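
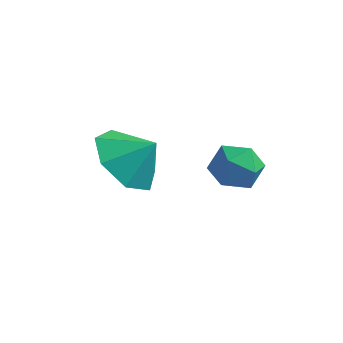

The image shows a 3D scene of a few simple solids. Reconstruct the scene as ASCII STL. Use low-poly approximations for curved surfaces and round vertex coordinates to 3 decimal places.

solid 
facet normal -0.685 -0.245 -0.686
outer loop
vertex -3.121 0.354 -3.332
vertex -3.56 -0.328 -2.65
vertex -3.782 0.698 -2.794
endloop
endfacet
facet normal 0.545 0.826 0.142
outer loop
vertex -3.121 0.354 -3.332
vertex -3.782 0.698 -2.794
vertex -2.84 -0.072 -1.93
endloop
endfacet
facet normal -0.686 -0.245 -0.686
outer loop
vertex -3.782 0.698 -2.794
vertex -3.56 -0.328 -2.65
vertex -4.276 0.269 -2.147
endloop
endfacet
facet normal 0.098 0.793 0.601
outer loop
vertex -3.782 0.698 -2.794
vertex -4.276 0.269 -2.147
vertex -2.84 -0.072 -1.93
endloop
endfacet
facet normal -0.685 -0.244 -0.686
outer loop
vertex -4.276 0.269 -2.147
vertex -3.56 -0.328 -2.65
vertex -4.231 -0.61 -1.879
endloop
endfacet
facet normal -0.076 0.287 0.955
outer loop
vertex -4.276 0.269 -2.147
vertex -4.231 -0.61 -1.879
vertex -2.84 -0.072 -1.93
endloop
endfacet
facet normal -0.685 -0.244 -0.686
outer loop
vertex -4.231 -0.61 -1.879
vertex -3.56 -0.328 -2.65
vertex -3.68 -1.277 -2.192
endloop
endfacet
facet normal 0.155 -0.312 0.937
outer loop
vertex -4.231 -0.61 -1.879
vertex -3.68 -1.277 -2.192
vertex -2.84 -0.072 -1.93
endloop
endfacet
facet normal -0.686 -0.244 -0.686
outer loop
vertex -3.68 -1.277 -2.192
vertex -3.56 -0.328 -2.65
vertex -3.039 -1.23 -2.85
endloop
endfacet
facet normal 0.617 -0.552 0.561
outer loop
vertex -3.68 -1.277 -2.192
vertex -3.039 -1.23 -2.85
vertex -2.84 -0.072 -1.93
endloop
endfacet
facet normal -0.686 -0.244 -0.686
outer loop
vertex -3.039 -1.23 -2.85
vertex -3.56 -0.328 -2.65
vertex -2.79 -0.504 -3.357
endloop
endfacet
facet normal 0.961 -0.253 0.110
outer loop
vertex -3.039 -1.23 -2.85
vertex -2.79 -0.504 -3.357
vertex -2.84 -0.072 -1.93
endloop
endfacet
facet normal -0.686 -0.244 -0.686
outer loop
vertex -2.79 -0.504 -3.357
vertex -3.56 -0.328 -2.65
vertex -3.121 0.354 -3.332
endloop
endfacet
facet normal 0.929 0.361 -0.077
outer loop
vertex -2.79 -0.504 -3.357
vertex -3.121 0.354 -3.332
vertex -2.84 -0.072 -1.93
endloop
endfacet
facet normal -0.709 0.633 0.311
outer loop
vertex -1.014 0.999 -2.208
vertex -1.532 0.591 -2.558
vertex -1.355 0.441 -1.848
endloop
endfacet
facet normal -0.170 0.605 0.778
outer loop
vertex -1.014 0.999 -2.208
vertex -1.355 0.441 -1.848
vertex -0.62 0.543 -1.767
endloop
endfacet
facet normal 0.427 0.792 0.437
outer loop
vertex -1.014 0.999 -2.208
vertex -0.62 0.543 -1.767
vertex -0.342 0.757 -2.427
endloop
endfacet
facet normal 0.258 0.935 -0.241
outer loop
vertex -1.014 0.999 -2.208
vertex -0.342 0.757 -2.427
vertex -0.906 0.787 -2.915
endloop
endfacet
facet normal -0.444 0.837 -0.319
outer loop
vertex -1.014 0.999 -2.208
vertex -0.906 0.787 -2.915
vertex -1.532 0.591 -2.558
endloop
endfacet
facet normal -0.099 -0.073 0.992
outer loop
vertex -0.62 0.543 -1.767
vertex -1.355 0.441 -1.848
vertex -0.894 -0.147 -1.845
endloop
endfacet
facet normal -0.971 -0.026 0.237
outer loop
vertex -1.355 0.441 -1.848
vertex -1.532 0.591 -2.558
vertex -1.458 -0.117 -2.333
endloop
endfacet
facet normal -0.542 0.304 -0.784
outer loop
vertex -1.532 0.591 -2.558
vertex -0.906 0.787 -2.915
vertex -1.18 0.097 -2.993
endloop
endfacet
facet normal 0.594 0.462 -0.658
outer loop
vertex -0.906 0.787 -2.915
vertex -0.342 0.757 -2.427
vertex -0.445 0.199 -2.912
endloop
endfacet
facet normal 0.868 0.231 0.440
outer loop
vertex -0.342 0.757 -2.427
vertex -0.62 0.543 -1.767
vertex -0.268 0.049 -2.202
endloop
endfacet
facet normal -0.258 -0.935 0.241
outer loop
vertex -0.786 -0.359 -2.552
vertex -0.894 -0.147 -1.845
vertex -1.458 -0.117 -2.333
endloop
endfacet
facet normal -0.427 -0.792 -0.437
outer loop
vertex -0.786 -0.359 -2.552
vertex -1.458 -0.117 -2.333
vertex -1.18 0.097 -2.993
endloop
endfacet
facet normal 0.170 -0.605 -0.778
outer loop
vertex -0.786 -0.359 -2.552
vertex -1.18 0.097 -2.993
vertex -0.445 0.199 -2.912
endloop
endfacet
facet normal 0.709 -0.633 -0.311
outer loop
vertex -0.786 -0.359 -2.552
vertex -0.445 0.199 -2.912
vertex -0.268 0.049 -2.202
endloop
endfacet
facet normal 0.444 -0.837 0.319
outer loop
vertex -0.786 -0.359 -2.552
vertex -0.268 0.049 -2.202
vertex -0.894 -0.147 -1.845
endloop
endfacet
facet normal -0.594 -0.462 0.658
outer loop
vertex -1.458 -0.117 -2.333
vertex -0.894 -0.147 -1.845
vertex -1.355 0.441 -1.848
endloop
endfacet
facet normal -0.868 -0.231 -0.440
outer loop
vertex -1.18 0.097 -2.993
vertex -1.458 -0.117 -2.333
vertex -1.532 0.591 -2.558
endloop
endfacet
facet normal 0.099 0.073 -0.992
outer loop
vertex -0.445 0.199 -2.912
vertex -1.18 0.097 -2.993
vertex -0.906 0.787 -2.915
endloop
endfacet
facet normal 0.971 0.026 -0.237
outer loop
vertex -0.268 0.049 -2.202
vertex -0.445 0.199 -2.912
vertex -0.342 0.757 -2.427
endloop
endfacet
facet normal 0.542 -0.304 0.784
outer loop
vertex -0.894 -0.147 -1.845
vertex -0.268 0.049 -2.202
vertex -0.62 0.543 -1.767
endloop
endfacet

endsolid


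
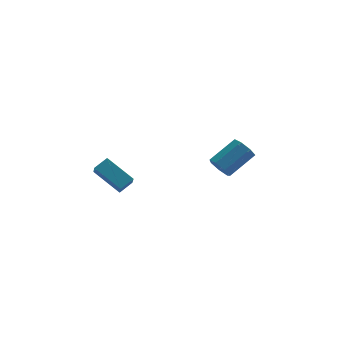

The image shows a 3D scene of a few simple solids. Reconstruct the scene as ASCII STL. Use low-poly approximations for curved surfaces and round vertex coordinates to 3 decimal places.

solid 
facet normal -0.768 -0.457 -0.449
outer loop
vertex -3.316 0.422 -2.174
vertex -4.571 1.53 -1.157
vertex -3.298 1.135 -2.93
endloop
endfacet
facet normal 0.641 -0.566 -0.518
outer loop
vertex -2.569 1.57 -2.503
vertex -3.316 0.422 -2.174
vertex -3.298 1.135 -2.93
endloop
endfacet
facet normal -0.768 -0.457 -0.449
outer loop
vertex -3.298 1.135 -2.93
vertex -4.571 1.53 -1.157
vertex -4.554 2.244 -1.913
endloop
endfacet
facet normal 0.017 0.686 -0.727
outer loop
vertex -4.554 2.244 -1.913
vertex -2.569 1.57 -2.503
vertex -3.298 1.135 -2.93
endloop
endfacet
facet normal -0.017 -0.686 0.727
outer loop
vertex -3.316 0.422 -2.174
vertex -3.842 1.965 -0.73
vertex -4.571 1.53 -1.157
endloop
endfacet
facet normal 0.640 -0.566 -0.520
outer loop
vertex -2.586 0.856 -1.747
vertex -3.316 0.422 -2.174
vertex -2.569 1.57 -2.503
endloop
endfacet
facet normal -0.017 -0.686 0.727
outer loop
vertex -2.586 0.856 -1.747
vertex -3.842 1.965 -0.73
vertex -3.316 0.422 -2.174
endloop
endfacet
facet normal -0.641 0.565 0.519
outer loop
vertex -4.571 1.53 -1.157
vertex -3.842 1.965 -0.73
vertex -4.554 2.244 -1.913
endloop
endfacet
facet normal 0.017 0.687 -0.727
outer loop
vertex -3.824 2.678 -1.486
vertex -2.569 1.57 -2.503
vertex -4.554 2.244 -1.913
endloop
endfacet
facet normal -0.640 0.566 0.519
outer loop
vertex -4.554 2.244 -1.913
vertex -3.842 1.965 -0.73
vertex -3.824 2.678 -1.486
endloop
endfacet
facet normal 0.768 0.457 0.449
outer loop
vertex -3.824 2.678 -1.486
vertex -2.586 0.856 -1.747
vertex -2.569 1.57 -2.503
endloop
endfacet
facet normal 0.768 0.457 0.449
outer loop
vertex -3.842 1.965 -0.73
vertex -2.586 0.856 -1.747
vertex -3.824 2.678 -1.486
endloop
endfacet
facet normal -0.759 -0.389 -0.521
outer loop
vertex 2.852 3.532 -3.725
vertex 2.418 3.496 -3.066
vertex 2.474 4.086 -3.588
endloop
endfacet
facet normal 0.344 0.440 -0.829
outer loop
vertex 2.852 3.532 -3.725
vertex 2.474 4.086 -3.588
vertex 4.356 4.301 -2.693
endloop
endfacet
facet normal 0.344 0.441 -0.829
outer loop
vertex 4.356 4.301 -2.693
vertex 2.474 4.086 -3.588
vertex 3.978 4.855 -2.555
endloop
endfacet
facet normal 0.760 0.388 0.522
outer loop
vertex 4.356 4.301 -2.693
vertex 3.978 4.855 -2.555
vertex 3.922 4.264 -2.034
endloop
endfacet
facet normal -0.759 -0.389 -0.521
outer loop
vertex 2.474 4.086 -3.588
vertex 2.418 3.496 -3.066
vertex 2.053 4.196 -3.057
endloop
endfacet
facet normal -0.217 0.907 -0.360
outer loop
vertex 2.474 4.086 -3.588
vertex 2.053 4.196 -3.057
vertex 3.978 4.855 -2.555
endloop
endfacet
facet normal -0.217 0.907 -0.360
outer loop
vertex 3.978 4.855 -2.555
vertex 2.053 4.196 -3.057
vertex 3.558 4.965 -2.025
endloop
endfacet
facet normal 0.760 0.388 0.522
outer loop
vertex 3.978 4.855 -2.555
vertex 3.558 4.965 -2.025
vertex 3.922 4.264 -2.034
endloop
endfacet
facet normal -0.759 -0.389 -0.522
outer loop
vertex 2.053 4.196 -3.057
vertex 2.418 3.496 -3.066
vertex 1.908 3.778 -2.534
endloop
endfacet
facet normal -0.614 0.691 0.382
outer loop
vertex 2.053 4.196 -3.057
vertex 1.908 3.778 -2.534
vertex 3.558 4.965 -2.025
endloop
endfacet
facet normal -0.615 0.691 0.380
outer loop
vertex 3.558 4.965 -2.025
vertex 1.908 3.778 -2.534
vertex 3.412 4.547 -1.501
endloop
endfacet
facet normal 0.760 0.388 0.521
outer loop
vertex 3.558 4.965 -2.025
vertex 3.412 4.547 -1.501
vertex 3.922 4.264 -2.034
endloop
endfacet
facet normal -0.759 -0.389 -0.522
outer loop
vertex 1.908 3.778 -2.534
vertex 2.418 3.496 -3.066
vertex 2.146 3.148 -2.411
endloop
endfacet
facet normal -0.550 -0.045 0.834
outer loop
vertex 1.908 3.778 -2.534
vertex 2.146 3.148 -2.411
vertex 3.412 4.547 -1.501
endloop
endfacet
facet normal -0.549 -0.046 0.834
outer loop
vertex 3.412 4.547 -1.501
vertex 2.146 3.148 -2.411
vertex 3.65 3.916 -1.379
endloop
endfacet
facet normal 0.760 0.388 0.522
outer loop
vertex 3.412 4.547 -1.501
vertex 3.65 3.916 -1.379
vertex 3.922 4.264 -2.034
endloop
endfacet
facet normal -0.760 -0.388 -0.522
outer loop
vertex 2.146 3.148 -2.411
vertex 2.418 3.496 -3.066
vertex 2.589 2.779 -2.782
endloop
endfacet
facet normal -0.071 -0.748 0.660
outer loop
vertex 2.146 3.148 -2.411
vertex 2.589 2.779 -2.782
vertex 3.65 3.916 -1.379
endloop
endfacet
facet normal -0.070 -0.749 0.659
outer loop
vertex 3.65 3.916 -1.379
vertex 2.589 2.779 -2.782
vertex 4.094 3.548 -1.75
endloop
endfacet
facet normal 0.759 0.389 0.522
outer loop
vertex 3.65 3.916 -1.379
vertex 4.094 3.548 -1.75
vertex 3.922 4.264 -2.034
endloop
endfacet
facet normal -0.760 -0.388 -0.521
outer loop
vertex 2.589 2.779 -2.782
vertex 2.418 3.496 -3.066
vertex 2.903 2.95 -3.367
endloop
endfacet
facet normal 0.461 -0.887 -0.012
outer loop
vertex 2.589 2.779 -2.782
vertex 2.903 2.95 -3.367
vertex 4.094 3.548 -1.75
endloop
endfacet
facet normal 0.461 -0.887 -0.012
outer loop
vertex 4.094 3.548 -1.75
vertex 2.903 2.95 -3.367
vertex 4.408 3.719 -2.334
endloop
endfacet
facet normal 0.759 0.389 0.522
outer loop
vertex 4.094 3.548 -1.75
vertex 4.408 3.719 -2.334
vertex 3.922 4.264 -2.034
endloop
endfacet
facet normal -0.760 -0.388 -0.522
outer loop
vertex 2.903 2.95 -3.367
vertex 2.418 3.496 -3.066
vertex 2.852 3.532 -3.725
endloop
endfacet
facet normal 0.646 -0.358 -0.674
outer loop
vertex 2.903 2.95 -3.367
vertex 2.852 3.532 -3.725
vertex 4.408 3.719 -2.334
endloop
endfacet
facet normal 0.646 -0.358 -0.674
outer loop
vertex 4.408 3.719 -2.334
vertex 2.852 3.532 -3.725
vertex 4.356 4.301 -2.693
endloop
endfacet
facet normal 0.759 0.390 0.522
outer loop
vertex 4.408 3.719 -2.334
vertex 4.356 4.301 -2.693
vertex 3.922 4.264 -2.034
endloop
endfacet

endsolid


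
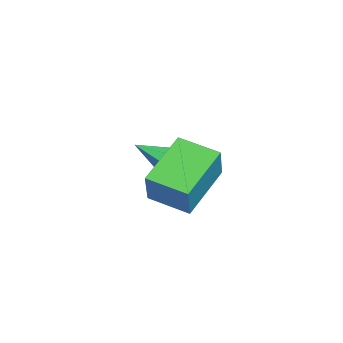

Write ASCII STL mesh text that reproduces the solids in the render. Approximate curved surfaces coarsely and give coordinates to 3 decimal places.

solid 
facet normal -0.409 0.616 -0.673
outer loop
vertex 0.495 -1.786 -3.352
vertex -0.149 -2.084 -3.233
vertex 0.063 -1.517 -2.843
endloop
endfacet
facet normal 0.778 0.478 0.407
outer loop
vertex 0.495 -1.786 -3.352
vertex 0.063 -1.517 -2.843
vertex 0.669 -3.316 -1.887
endloop
endfacet
facet normal -0.409 0.616 -0.673
outer loop
vertex 0.063 -1.517 -2.843
vertex -0.149 -2.084 -3.233
vertex -0.582 -1.815 -2.724
endloop
endfacet
facet normal -0.047 0.456 0.889
outer loop
vertex 0.063 -1.517 -2.843
vertex -0.582 -1.815 -2.724
vertex 0.669 -3.316 -1.887
endloop
endfacet
facet normal -0.409 0.616 -0.673
outer loop
vertex -0.582 -1.815 -2.724
vertex -0.149 -2.084 -3.233
vertex -0.794 -2.382 -3.114
endloop
endfacet
facet normal -0.703 -0.206 0.681
outer loop
vertex -0.582 -1.815 -2.724
vertex -0.794 -2.382 -3.114
vertex 0.669 -3.316 -1.887
endloop
endfacet
facet normal -0.409 0.617 -0.673
outer loop
vertex -0.794 -2.382 -3.114
vertex -0.149 -2.084 -3.233
vertex -0.361 -2.65 -3.623
endloop
endfacet
facet normal -0.533 -0.846 -0.008
outer loop
vertex -0.794 -2.382 -3.114
vertex -0.361 -2.65 -3.623
vertex 0.669 -3.316 -1.887
endloop
endfacet
facet normal -0.410 0.617 -0.672
outer loop
vertex -0.361 -2.65 -3.623
vertex -0.149 -2.084 -3.233
vertex 0.283 -2.352 -3.742
endloop
endfacet
facet normal 0.291 -0.823 -0.488
outer loop
vertex -0.361 -2.65 -3.623
vertex 0.283 -2.352 -3.742
vertex 0.669 -3.316 -1.887
endloop
endfacet
facet normal -0.410 0.617 -0.672
outer loop
vertex 0.283 -2.352 -3.742
vertex -0.149 -2.084 -3.233
vertex 0.495 -1.786 -3.352
endloop
endfacet
facet normal 0.946 -0.161 -0.281
outer loop
vertex 0.283 -2.352 -3.742
vertex 0.495 -1.786 -3.352
vertex 0.669 -3.316 -1.887
endloop
endfacet
facet normal -0.821 0.389 0.418
outer loop
vertex 2.38 -1.654 -0.398
vertex 2.904 -0.235 -0.688
vertex 1.679 -1.673 -1.758
endloop
endfacet
facet normal -0.340 -0.921 0.188
outer loop
vertex 3.436 -2.505 -2.652
vertex 2.38 -1.654 -0.398
vertex 1.679 -1.673 -1.758
endloop
endfacet
facet normal -0.821 0.389 0.418
outer loop
vertex 1.679 -1.673 -1.758
vertex 2.904 -0.235 -0.688
vertex 2.203 -0.254 -2.048
endloop
endfacet
facet normal -0.458 -0.012 -0.889
outer loop
vertex 2.203 -0.254 -2.048
vertex 3.436 -2.505 -2.652
vertex 1.679 -1.673 -1.758
endloop
endfacet
facet normal 0.458 0.012 0.889
outer loop
vertex 2.38 -1.654 -0.398
vertex 4.661 -1.067 -1.582
vertex 2.904 -0.235 -0.688
endloop
endfacet
facet normal -0.340 -0.921 0.188
outer loop
vertex 4.137 -2.486 -1.292
vertex 2.38 -1.654 -0.398
vertex 3.436 -2.505 -2.652
endloop
endfacet
facet normal 0.458 0.012 0.889
outer loop
vertex 4.137 -2.486 -1.292
vertex 4.661 -1.067 -1.582
vertex 2.38 -1.654 -0.398
endloop
endfacet
facet normal 0.340 0.921 -0.188
outer loop
vertex 2.904 -0.235 -0.688
vertex 4.661 -1.067 -1.582
vertex 2.203 -0.254 -2.048
endloop
endfacet
facet normal -0.458 -0.012 -0.889
outer loop
vertex 3.96 -1.086 -2.942
vertex 3.436 -2.505 -2.652
vertex 2.203 -0.254 -2.048
endloop
endfacet
facet normal 0.340 0.921 -0.188
outer loop
vertex 2.203 -0.254 -2.048
vertex 4.661 -1.067 -1.582
vertex 3.96 -1.086 -2.942
endloop
endfacet
facet normal 0.821 -0.389 -0.418
outer loop
vertex 3.96 -1.086 -2.942
vertex 4.137 -2.486 -1.292
vertex 3.436 -2.505 -2.652
endloop
endfacet
facet normal 0.821 -0.389 -0.418
outer loop
vertex 4.661 -1.067 -1.582
vertex 4.137 -2.486 -1.292
vertex 3.96 -1.086 -2.942
endloop
endfacet

endsolid


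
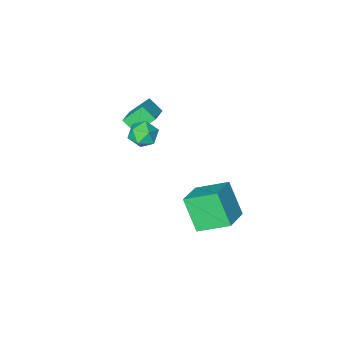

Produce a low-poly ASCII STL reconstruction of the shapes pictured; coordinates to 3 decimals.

solid 
facet normal -0.775 -0.523 -0.354
outer loop
vertex -3.982 1.415 -1.211
vertex -5.258 2.682 -0.291
vertex -4.017 2.656 -2.967
endloop
endfacet
facet normal 0.632 -0.627 -0.456
outer loop
vertex -2.622 3.598 -2.329
vertex -3.982 1.415 -1.211
vertex -4.017 2.656 -2.967
endloop
endfacet
facet normal -0.775 -0.523 -0.354
outer loop
vertex -4.017 2.656 -2.967
vertex -5.258 2.682 -0.291
vertex -5.293 3.922 -2.046
endloop
endfacet
facet normal -0.016 0.577 -0.816
outer loop
vertex -5.293 3.922 -2.046
vertex -2.622 3.598 -2.329
vertex -4.017 2.656 -2.967
endloop
endfacet
facet normal 0.016 -0.577 0.817
outer loop
vertex -3.982 1.415 -1.211
vertex -3.863 3.624 0.347
vertex -5.258 2.682 -0.291
endloop
endfacet
facet normal 0.632 -0.627 -0.456
outer loop
vertex -2.587 2.358 -0.574
vertex -3.982 1.415 -1.211
vertex -2.622 3.598 -2.329
endloop
endfacet
facet normal 0.017 -0.577 0.817
outer loop
vertex -2.587 2.358 -0.574
vertex -3.863 3.624 0.347
vertex -3.982 1.415 -1.211
endloop
endfacet
facet normal -0.632 0.627 0.456
outer loop
vertex -5.258 2.682 -0.291
vertex -3.863 3.624 0.347
vertex -5.293 3.922 -2.046
endloop
endfacet
facet normal -0.017 0.576 -0.817
outer loop
vertex -3.898 4.865 -1.409
vertex -2.622 3.598 -2.329
vertex -5.293 3.922 -2.046
endloop
endfacet
facet normal -0.632 0.627 0.456
outer loop
vertex -5.293 3.922 -2.046
vertex -3.863 3.624 0.347
vertex -3.898 4.865 -1.409
endloop
endfacet
facet normal 0.775 0.523 0.354
outer loop
vertex -3.898 4.865 -1.409
vertex -2.587 2.358 -0.574
vertex -2.622 3.598 -2.329
endloop
endfacet
facet normal 0.775 0.523 0.354
outer loop
vertex -3.863 3.624 0.347
vertex -2.587 2.358 -0.574
vertex -3.898 4.865 -1.409
endloop
endfacet
facet normal -0.509 0.353 0.785
outer loop
vertex -2.242 -0.364 3.09
vertex -3.017 -0.63 2.707
vertex -2.565 -1.193 3.253
endloop
endfacet
facet normal 0.143 0.137 0.980
outer loop
vertex -2.242 -0.364 3.09
vertex -2.565 -1.193 3.253
vertex -1.681 -1.073 3.107
endloop
endfacet
facet normal 0.620 0.505 0.600
outer loop
vertex -2.242 -0.364 3.09
vertex -1.681 -1.073 3.107
vertex -1.586 -0.436 2.472
endloop
endfacet
facet normal 0.264 0.950 0.169
outer loop
vertex -2.242 -0.364 3.09
vertex -1.586 -0.436 2.472
vertex -2.411 -0.163 2.225
endloop
endfacet
facet normal -0.434 0.855 0.283
outer loop
vertex -2.242 -0.364 3.09
vertex -2.411 -0.163 2.225
vertex -3.017 -0.63 2.707
endloop
endfacet
facet normal 0.208 -0.553 0.807
outer loop
vertex -1.681 -1.073 3.107
vertex -2.565 -1.193 3.253
vertex -2.109 -1.777 2.735
endloop
endfacet
facet normal -0.847 -0.204 0.491
outer loop
vertex -2.565 -1.193 3.253
vertex -3.017 -0.63 2.707
vertex -2.934 -1.504 2.488
endloop
endfacet
facet normal -0.725 0.610 -0.320
outer loop
vertex -3.017 -0.63 2.707
vertex -2.411 -0.163 2.225
vertex -2.839 -0.867 1.853
endloop
endfacet
facet normal 0.404 0.763 -0.505
outer loop
vertex -2.411 -0.163 2.225
vertex -1.586 -0.436 2.472
vertex -1.955 -0.747 1.707
endloop
endfacet
facet normal 0.980 0.045 0.192
outer loop
vertex -1.586 -0.436 2.472
vertex -1.681 -1.073 3.107
vertex -1.503 -1.31 2.253
endloop
endfacet
facet normal -0.264 -0.950 -0.169
outer loop
vertex -2.278 -1.576 1.87
vertex -2.109 -1.777 2.735
vertex -2.934 -1.504 2.488
endloop
endfacet
facet normal -0.620 -0.505 -0.600
outer loop
vertex -2.278 -1.576 1.87
vertex -2.934 -1.504 2.488
vertex -2.839 -0.867 1.853
endloop
endfacet
facet normal -0.143 -0.137 -0.980
outer loop
vertex -2.278 -1.576 1.87
vertex -2.839 -0.867 1.853
vertex -1.955 -0.747 1.707
endloop
endfacet
facet normal 0.509 -0.353 -0.785
outer loop
vertex -2.278 -1.576 1.87
vertex -1.955 -0.747 1.707
vertex -1.503 -1.31 2.253
endloop
endfacet
facet normal 0.434 -0.855 -0.283
outer loop
vertex -2.278 -1.576 1.87
vertex -1.503 -1.31 2.253
vertex -2.109 -1.777 2.735
endloop
endfacet
facet normal -0.404 -0.763 0.505
outer loop
vertex -2.934 -1.504 2.488
vertex -2.109 -1.777 2.735
vertex -2.565 -1.193 3.253
endloop
endfacet
facet normal -0.980 -0.045 -0.192
outer loop
vertex -2.839 -0.867 1.853
vertex -2.934 -1.504 2.488
vertex -3.017 -0.63 2.707
endloop
endfacet
facet normal -0.208 0.553 -0.807
outer loop
vertex -1.955 -0.747 1.707
vertex -2.839 -0.867 1.853
vertex -2.411 -0.163 2.225
endloop
endfacet
facet normal 0.847 0.204 -0.491
outer loop
vertex -1.503 -1.31 2.253
vertex -1.955 -0.747 1.707
vertex -1.586 -0.436 2.472
endloop
endfacet
facet normal 0.725 -0.610 0.320
outer loop
vertex -2.109 -1.777 2.735
vertex -1.503 -1.31 2.253
vertex -1.681 -1.073 3.107
endloop
endfacet
facet normal -0.659 0.297 0.691
outer loop
vertex -3.25 -2.601 2.981
vertex -3.59 -1.837 2.328
vertex -4.265 -3.534 2.415
endloop
endfacet
facet normal 0.320 -0.721 0.615
outer loop
vertex -3.27 -3.983 1.372
vertex -3.25 -2.601 2.981
vertex -4.265 -3.534 2.415
endloop
endfacet
facet normal -0.659 0.297 0.691
outer loop
vertex -4.265 -3.534 2.415
vertex -3.59 -1.837 2.328
vertex -4.604 -2.77 1.763
endloop
endfacet
facet normal -0.681 -0.626 -0.380
outer loop
vertex -4.604 -2.77 1.763
vertex -3.27 -3.983 1.372
vertex -4.265 -3.534 2.415
endloop
endfacet
facet normal 0.680 0.627 0.379
outer loop
vertex -3.25 -2.601 2.981
vertex -2.595 -2.286 1.285
vertex -3.59 -1.837 2.328
endloop
endfacet
facet normal 0.320 -0.721 0.615
outer loop
vertex -2.256 -3.05 1.937
vertex -3.25 -2.601 2.981
vertex -3.27 -3.983 1.372
endloop
endfacet
facet normal 0.681 0.626 0.379
outer loop
vertex -2.256 -3.05 1.937
vertex -2.595 -2.286 1.285
vertex -3.25 -2.601 2.981
endloop
endfacet
facet normal -0.320 0.720 -0.615
outer loop
vertex -3.59 -1.837 2.328
vertex -2.595 -2.286 1.285
vertex -4.604 -2.77 1.763
endloop
endfacet
facet normal -0.681 -0.627 -0.379
outer loop
vertex -3.61 -3.219 0.719
vertex -3.27 -3.983 1.372
vertex -4.604 -2.77 1.763
endloop
endfacet
facet normal -0.320 0.721 -0.615
outer loop
vertex -4.604 -2.77 1.763
vertex -2.595 -2.286 1.285
vertex -3.61 -3.219 0.719
endloop
endfacet
facet normal 0.659 -0.297 -0.691
outer loop
vertex -3.61 -3.219 0.719
vertex -2.256 -3.05 1.937
vertex -3.27 -3.983 1.372
endloop
endfacet
facet normal 0.659 -0.297 -0.691
outer loop
vertex -2.595 -2.286 1.285
vertex -2.256 -3.05 1.937
vertex -3.61 -3.219 0.719
endloop
endfacet

endsolid


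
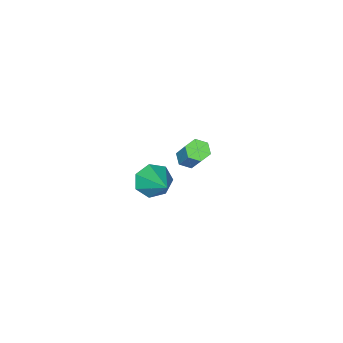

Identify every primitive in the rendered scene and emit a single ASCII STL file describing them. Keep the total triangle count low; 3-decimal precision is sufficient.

solid 
facet normal -0.243 -0.561 -0.791
outer loop
vertex 4.099 0.355 1.224
vertex 3.522 0.374 1.388
vertex 3.744 0.794 1.022
endloop
endfacet
facet normal 0.768 0.387 -0.510
outer loop
vertex 4.099 0.355 1.224
vertex 3.744 0.794 1.022
vertex 4.574 1.447 2.768
endloop
endfacet
facet normal 0.769 0.386 -0.510
outer loop
vertex 4.574 1.447 2.768
vertex 3.744 0.794 1.022
vertex 4.219 1.887 2.566
endloop
endfacet
facet normal 0.244 0.560 0.792
outer loop
vertex 4.574 1.447 2.768
vertex 4.219 1.887 2.566
vertex 3.998 1.466 2.932
endloop
endfacet
facet normal -0.243 -0.561 -0.791
outer loop
vertex 3.744 0.794 1.022
vertex 3.522 0.374 1.388
vertex 3.167 0.813 1.186
endloop
endfacet
facet normal -0.128 0.828 -0.546
outer loop
vertex 3.744 0.794 1.022
vertex 3.167 0.813 1.186
vertex 4.219 1.887 2.566
endloop
endfacet
facet normal -0.128 0.828 -0.546
outer loop
vertex 4.219 1.887 2.566
vertex 3.167 0.813 1.186
vertex 3.643 1.906 2.73
endloop
endfacet
facet normal 0.244 0.560 0.792
outer loop
vertex 4.219 1.887 2.566
vertex 3.643 1.906 2.73
vertex 3.998 1.466 2.932
endloop
endfacet
facet normal -0.244 -0.561 -0.791
outer loop
vertex 3.167 0.813 1.186
vertex 3.522 0.374 1.388
vertex 2.946 0.393 1.552
endloop
endfacet
facet normal -0.897 0.441 -0.036
outer loop
vertex 3.167 0.813 1.186
vertex 2.946 0.393 1.552
vertex 3.643 1.906 2.73
endloop
endfacet
facet normal -0.897 0.441 -0.036
outer loop
vertex 3.643 1.906 2.73
vertex 2.946 0.393 1.552
vertex 3.421 1.485 3.096
endloop
endfacet
facet normal 0.244 0.560 0.792
outer loop
vertex 3.643 1.906 2.73
vertex 3.421 1.485 3.096
vertex 3.998 1.466 2.932
endloop
endfacet
facet normal -0.244 -0.560 -0.792
outer loop
vertex 2.946 0.393 1.552
vertex 3.522 0.374 1.388
vertex 3.301 -0.047 1.754
endloop
endfacet
facet normal -0.769 -0.386 0.510
outer loop
vertex 2.946 0.393 1.552
vertex 3.301 -0.047 1.754
vertex 3.421 1.485 3.096
endloop
endfacet
facet normal -0.768 -0.387 0.510
outer loop
vertex 3.421 1.485 3.096
vertex 3.301 -0.047 1.754
vertex 3.776 1.046 3.298
endloop
endfacet
facet normal 0.243 0.561 0.791
outer loop
vertex 3.421 1.485 3.096
vertex 3.776 1.046 3.298
vertex 3.998 1.466 2.932
endloop
endfacet
facet normal -0.244 -0.560 -0.792
outer loop
vertex 3.301 -0.047 1.754
vertex 3.522 0.374 1.388
vertex 3.877 -0.066 1.59
endloop
endfacet
facet normal 0.128 -0.828 0.546
outer loop
vertex 3.301 -0.047 1.754
vertex 3.877 -0.066 1.59
vertex 3.776 1.046 3.298
endloop
endfacet
facet normal 0.128 -0.828 0.546
outer loop
vertex 3.776 1.046 3.298
vertex 3.877 -0.066 1.59
vertex 4.353 1.027 3.134
endloop
endfacet
facet normal 0.243 0.561 0.791
outer loop
vertex 3.776 1.046 3.298
vertex 4.353 1.027 3.134
vertex 3.998 1.466 2.932
endloop
endfacet
facet normal -0.244 -0.560 -0.792
outer loop
vertex 3.877 -0.066 1.59
vertex 3.522 0.374 1.388
vertex 4.099 0.355 1.224
endloop
endfacet
facet normal 0.897 -0.441 0.036
outer loop
vertex 3.877 -0.066 1.59
vertex 4.099 0.355 1.224
vertex 4.353 1.027 3.134
endloop
endfacet
facet normal 0.897 -0.441 0.036
outer loop
vertex 4.353 1.027 3.134
vertex 4.099 0.355 1.224
vertex 4.574 1.447 2.768
endloop
endfacet
facet normal 0.244 0.561 0.791
outer loop
vertex 4.353 1.027 3.134
vertex 4.574 1.447 2.768
vertex 3.998 1.466 2.932
endloop
endfacet
facet normal -0.322 -0.795 -0.514
outer loop
vertex 2.983 -3.831 -3.087
vertex 2.369 -3.257 -3.59
vertex 3.296 -3.495 -3.802
endloop
endfacet
facet normal 0.929 -0.128 0.347
outer loop
vertex 2.983 -3.831 -3.087
vertex 3.296 -3.495 -3.802
vertex 3.071 -1.523 -2.47
endloop
endfacet
facet normal -0.322 -0.795 -0.515
outer loop
vertex 3.296 -3.495 -3.802
vertex 2.369 -3.257 -3.59
vertex 2.911 -2.979 -4.358
endloop
endfacet
facet normal 0.892 0.319 -0.321
outer loop
vertex 3.296 -3.495 -3.802
vertex 2.911 -2.979 -4.358
vertex 3.071 -1.523 -2.47
endloop
endfacet
facet normal -0.321 -0.795 -0.514
outer loop
vertex 2.911 -2.979 -4.358
vertex 2.369 -3.257 -3.59
vertex 2.118 -2.673 -4.336
endloop
endfacet
facet normal 0.273 0.750 -0.602
outer loop
vertex 2.911 -2.979 -4.358
vertex 2.118 -2.673 -4.336
vertex 3.071 -1.523 -2.47
endloop
endfacet
facet normal -0.322 -0.795 -0.514
outer loop
vertex 2.118 -2.673 -4.336
vertex 2.369 -3.257 -3.59
vertex 1.514 -2.806 -3.752
endloop
endfacet
facet normal -0.460 0.841 -0.284
outer loop
vertex 2.118 -2.673 -4.336
vertex 1.514 -2.806 -3.752
vertex 3.071 -1.523 -2.47
endloop
endfacet
facet normal -0.322 -0.795 -0.515
outer loop
vertex 1.514 -2.806 -3.752
vertex 2.369 -3.257 -3.59
vertex 1.554 -3.279 -3.047
endloop
endfacet
facet normal -0.756 0.523 0.394
outer loop
vertex 1.514 -2.806 -3.752
vertex 1.554 -3.279 -3.047
vertex 3.071 -1.523 -2.47
endloop
endfacet
facet normal -0.321 -0.795 -0.514
outer loop
vertex 1.554 -3.279 -3.047
vertex 2.369 -3.257 -3.59
vertex 2.208 -3.735 -2.75
endloop
endfacet
facet normal -0.392 0.037 0.919
outer loop
vertex 1.554 -3.279 -3.047
vertex 2.208 -3.735 -2.75
vertex 3.071 -1.523 -2.47
endloop
endfacet
facet normal -0.322 -0.795 -0.514
outer loop
vertex 2.208 -3.735 -2.75
vertex 2.369 -3.257 -3.59
vertex 2.983 -3.831 -3.087
endloop
endfacet
facet normal 0.359 -0.254 0.898
outer loop
vertex 2.208 -3.735 -2.75
vertex 2.983 -3.831 -3.087
vertex 3.071 -1.523 -2.47
endloop
endfacet

endsolid


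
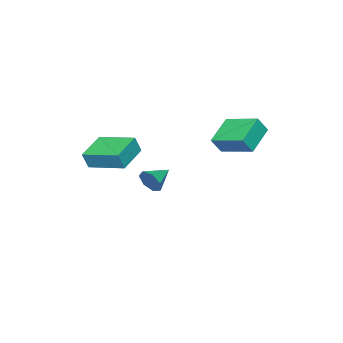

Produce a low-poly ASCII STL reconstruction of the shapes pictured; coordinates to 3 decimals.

solid 
facet normal 0.950 -0.146 -0.275
outer loop
vertex -0.461 -3.785 -1.981
vertex -0.716 -4.107 -2.691
vertex -0.545 -3.324 -2.517
endloop
endfacet
facet normal -0.172 0.733 0.658
outer loop
vertex -0.461 -3.785 -1.981
vertex -0.545 -3.324 -2.517
vertex -2.104 -3.893 -2.289
endloop
endfacet
facet normal 0.950 -0.146 -0.275
outer loop
vertex -0.545 -3.324 -2.517
vertex -0.716 -4.107 -2.691
vertex -0.758 -3.453 -3.184
endloop
endfacet
facet normal -0.351 0.934 -0.069
outer loop
vertex -0.545 -3.324 -2.517
vertex -0.758 -3.453 -3.184
vertex -2.104 -3.893 -2.289
endloop
endfacet
facet normal 0.950 -0.147 -0.276
outer loop
vertex -0.758 -3.453 -3.184
vertex -0.716 -4.107 -2.691
vertex -0.94 -4.074 -3.479
endloop
endfacet
facet normal -0.589 0.481 -0.649
outer loop
vertex -0.758 -3.453 -3.184
vertex -0.94 -4.074 -3.479
vertex -2.104 -3.893 -2.289
endloop
endfacet
facet normal 0.950 -0.147 -0.276
outer loop
vertex -0.94 -4.074 -3.479
vertex -0.716 -4.107 -2.691
vertex -0.953 -4.72 -3.181
endloop
endfacet
facet normal -0.707 -0.285 -0.648
outer loop
vertex -0.94 -4.074 -3.479
vertex -0.953 -4.72 -3.181
vertex -2.104 -3.893 -2.289
endloop
endfacet
facet normal 0.950 -0.147 -0.276
outer loop
vertex -0.953 -4.72 -3.181
vertex -0.716 -4.107 -2.691
vertex -0.788 -4.905 -2.514
endloop
endfacet
facet normal -0.615 -0.786 -0.066
outer loop
vertex -0.953 -4.72 -3.181
vertex -0.788 -4.905 -2.514
vertex -2.104 -3.893 -2.289
endloop
endfacet
facet normal 0.950 -0.147 -0.275
outer loop
vertex -0.788 -4.905 -2.514
vertex -0.716 -4.107 -2.691
vertex -0.569 -4.489 -1.98
endloop
endfacet
facet normal -0.384 -0.646 0.660
outer loop
vertex -0.788 -4.905 -2.514
vertex -0.569 -4.489 -1.98
vertex -2.104 -3.893 -2.289
endloop
endfacet
facet normal 0.950 -0.146 -0.275
outer loop
vertex -0.569 -4.489 -1.98
vertex -0.716 -4.107 -2.691
vertex -0.461 -3.785 -1.981
endloop
endfacet
facet normal -0.186 0.030 0.982
outer loop
vertex -0.569 -4.489 -1.98
vertex -0.461 -3.785 -1.981
vertex -2.104 -3.893 -2.289
endloop
endfacet
facet normal -0.485 0.260 -0.835
outer loop
vertex -4.206 0.98 1.249
vertex -2.529 1.174 0.334
vertex -4.29 -1.065 0.66
endloop
endfacet
facet normal -0.873 -0.101 0.477
outer loop
vertex -3.751 -1.354 1.586
vertex -4.206 0.98 1.249
vertex -4.29 -1.065 0.66
endloop
endfacet
facet normal -0.485 0.260 -0.835
outer loop
vertex -4.29 -1.065 0.66
vertex -2.529 1.174 0.334
vertex -2.613 -0.871 -0.255
endloop
endfacet
facet normal -0.040 -0.960 -0.277
outer loop
vertex -2.613 -0.871 -0.255
vertex -3.751 -1.354 1.586
vertex -4.29 -1.065 0.66
endloop
endfacet
facet normal 0.040 0.960 0.277
outer loop
vertex -4.206 0.98 1.249
vertex -1.99 0.885 1.26
vertex -2.529 1.174 0.334
endloop
endfacet
facet normal -0.873 -0.101 0.477
outer loop
vertex -3.667 0.691 2.175
vertex -4.206 0.98 1.249
vertex -3.751 -1.354 1.586
endloop
endfacet
facet normal 0.040 0.960 0.277
outer loop
vertex -3.667 0.691 2.175
vertex -1.99 0.885 1.26
vertex -4.206 0.98 1.249
endloop
endfacet
facet normal 0.873 0.101 -0.477
outer loop
vertex -2.529 1.174 0.334
vertex -1.99 0.885 1.26
vertex -2.613 -0.871 -0.255
endloop
endfacet
facet normal -0.040 -0.960 -0.277
outer loop
vertex -2.074 -1.16 0.671
vertex -3.751 -1.354 1.586
vertex -2.613 -0.871 -0.255
endloop
endfacet
facet normal 0.873 0.101 -0.477
outer loop
vertex -2.613 -0.871 -0.255
vertex -1.99 0.885 1.26
vertex -2.074 -1.16 0.671
endloop
endfacet
facet normal 0.485 -0.260 0.835
outer loop
vertex -2.074 -1.16 0.671
vertex -3.667 0.691 2.175
vertex -3.751 -1.354 1.586
endloop
endfacet
facet normal 0.485 -0.260 0.835
outer loop
vertex -1.99 0.885 1.26
vertex -3.667 0.691 2.175
vertex -2.074 -1.16 0.671
endloop
endfacet
facet normal -0.949 -0.156 0.273
outer loop
vertex 2.586 -4.861 1.656
vertex 2.362 -2.737 2.093
vertex 2.283 -4.695 0.696
endloop
endfacet
facet normal 0.103 -0.974 -0.201
outer loop
vertex 4.058 -4.403 0.187
vertex 2.586 -4.861 1.656
vertex 2.283 -4.695 0.696
endloop
endfacet
facet normal -0.949 -0.156 0.273
outer loop
vertex 2.283 -4.695 0.696
vertex 2.362 -2.737 2.093
vertex 2.059 -2.571 1.133
endloop
endfacet
facet normal -0.297 0.162 -0.941
outer loop
vertex 2.059 -2.571 1.133
vertex 4.058 -4.403 0.187
vertex 2.283 -4.695 0.696
endloop
endfacet
facet normal 0.297 -0.162 0.941
outer loop
vertex 2.586 -4.861 1.656
vertex 4.137 -2.445 1.584
vertex 2.362 -2.737 2.093
endloop
endfacet
facet normal 0.103 -0.974 -0.201
outer loop
vertex 4.361 -4.569 1.147
vertex 2.586 -4.861 1.656
vertex 4.058 -4.403 0.187
endloop
endfacet
facet normal 0.297 -0.162 0.941
outer loop
vertex 4.361 -4.569 1.147
vertex 4.137 -2.445 1.584
vertex 2.586 -4.861 1.656
endloop
endfacet
facet normal -0.103 0.974 0.201
outer loop
vertex 2.362 -2.737 2.093
vertex 4.137 -2.445 1.584
vertex 2.059 -2.571 1.133
endloop
endfacet
facet normal -0.297 0.162 -0.941
outer loop
vertex 3.834 -2.279 0.624
vertex 4.058 -4.403 0.187
vertex 2.059 -2.571 1.133
endloop
endfacet
facet normal -0.103 0.974 0.201
outer loop
vertex 2.059 -2.571 1.133
vertex 4.137 -2.445 1.584
vertex 3.834 -2.279 0.624
endloop
endfacet
facet normal 0.949 0.156 -0.273
outer loop
vertex 3.834 -2.279 0.624
vertex 4.361 -4.569 1.147
vertex 4.058 -4.403 0.187
endloop
endfacet
facet normal 0.949 0.156 -0.273
outer loop
vertex 4.137 -2.445 1.584
vertex 4.361 -4.569 1.147
vertex 3.834 -2.279 0.624
endloop
endfacet

endsolid


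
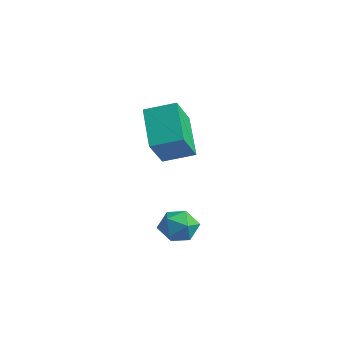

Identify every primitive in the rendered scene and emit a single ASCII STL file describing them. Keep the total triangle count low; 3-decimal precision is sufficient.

solid 
facet normal -0.586 -0.754 -0.297
outer loop
vertex -4.367 -1.694 2.597
vertex -5.023 -0.722 1.422
vertex -2.889 -2.316 1.258
endloop
endfacet
facet normal 0.395 -0.585 0.708
outer loop
vertex -2.097 -1.298 1.658
vertex -4.367 -1.694 2.597
vertex -2.889 -2.316 1.258
endloop
endfacet
facet normal -0.586 -0.754 -0.297
outer loop
vertex -2.889 -2.316 1.258
vertex -5.023 -0.722 1.422
vertex -3.544 -1.344 0.082
endloop
endfacet
facet normal 0.707 -0.299 -0.641
outer loop
vertex -3.544 -1.344 0.082
vertex -2.097 -1.298 1.658
vertex -2.889 -2.316 1.258
endloop
endfacet
facet normal -0.707 0.298 0.641
outer loop
vertex -4.367 -1.694 2.597
vertex -4.231 0.296 1.822
vertex -5.023 -0.722 1.422
endloop
endfacet
facet normal 0.395 -0.586 0.708
outer loop
vertex -3.576 -0.676 2.998
vertex -4.367 -1.694 2.597
vertex -2.097 -1.298 1.658
endloop
endfacet
facet normal -0.708 0.298 0.640
outer loop
vertex -3.576 -0.676 2.998
vertex -4.231 0.296 1.822
vertex -4.367 -1.694 2.597
endloop
endfacet
facet normal -0.395 0.586 -0.708
outer loop
vertex -5.023 -0.722 1.422
vertex -4.231 0.296 1.822
vertex -3.544 -1.344 0.082
endloop
endfacet
facet normal 0.708 -0.297 -0.641
outer loop
vertex -2.753 -0.326 0.483
vertex -2.097 -1.298 1.658
vertex -3.544 -1.344 0.082
endloop
endfacet
facet normal -0.395 0.586 -0.708
outer loop
vertex -3.544 -1.344 0.082
vertex -4.231 0.296 1.822
vertex -2.753 -0.326 0.483
endloop
endfacet
facet normal 0.586 0.754 0.297
outer loop
vertex -2.753 -0.326 0.483
vertex -3.576 -0.676 2.998
vertex -2.097 -1.298 1.658
endloop
endfacet
facet normal 0.586 0.754 0.297
outer loop
vertex -4.231 0.296 1.822
vertex -3.576 -0.676 2.998
vertex -2.753 -0.326 0.483
endloop
endfacet
facet normal -0.916 0.315 0.247
outer loop
vertex -0.286 -3.046 -1.747
vertex -0.14 -3.238 -0.962
vertex 0.042 -2.489 -1.242
endloop
endfacet
facet normal -0.665 0.677 -0.315
outer loop
vertex -0.286 -3.046 -1.747
vertex 0.042 -2.489 -1.242
vertex 0.326 -2.567 -2.008
endloop
endfacet
facet normal -0.516 0.206 -0.831
outer loop
vertex -0.286 -3.046 -1.747
vertex 0.326 -2.567 -2.008
vertex 0.319 -3.363 -2.201
endloop
endfacet
facet normal -0.675 -0.446 -0.588
outer loop
vertex -0.286 -3.046 -1.747
vertex 0.319 -3.363 -2.201
vertex 0.031 -3.778 -1.555
endloop
endfacet
facet normal -0.922 -0.379 0.079
outer loop
vertex -0.286 -3.046 -1.747
vertex 0.031 -3.778 -1.555
vertex -0.14 -3.238 -0.962
endloop
endfacet
facet normal -0.055 0.991 -0.121
outer loop
vertex 0.326 -2.567 -2.008
vertex 0.042 -2.489 -1.242
vertex 0.849 -2.462 -1.385
endloop
endfacet
facet normal -0.460 0.407 0.789
outer loop
vertex 0.042 -2.489 -1.242
vertex -0.14 -3.238 -0.962
vertex 0.561 -2.877 -0.739
endloop
endfacet
facet normal -0.471 -0.716 0.516
outer loop
vertex -0.14 -3.238 -0.962
vertex 0.031 -3.778 -1.555
vertex 0.554 -3.673 -0.932
endloop
endfacet
facet normal -0.072 -0.824 -0.562
outer loop
vertex 0.031 -3.778 -1.555
vertex 0.319 -3.363 -2.201
vertex 0.838 -3.751 -1.698
endloop
endfacet
facet normal 0.185 0.230 -0.955
outer loop
vertex 0.319 -3.363 -2.201
vertex 0.326 -2.567 -2.008
vertex 1.02 -3.002 -1.978
endloop
endfacet
facet normal 0.675 0.446 0.588
outer loop
vertex 1.166 -3.194 -1.193
vertex 0.849 -2.462 -1.385
vertex 0.561 -2.877 -0.739
endloop
endfacet
facet normal 0.516 -0.206 0.831
outer loop
vertex 1.166 -3.194 -1.193
vertex 0.561 -2.877 -0.739
vertex 0.554 -3.673 -0.932
endloop
endfacet
facet normal 0.665 -0.677 0.315
outer loop
vertex 1.166 -3.194 -1.193
vertex 0.554 -3.673 -0.932
vertex 0.838 -3.751 -1.698
endloop
endfacet
facet normal 0.916 -0.315 -0.247
outer loop
vertex 1.166 -3.194 -1.193
vertex 0.838 -3.751 -1.698
vertex 1.02 -3.002 -1.978
endloop
endfacet
facet normal 0.922 0.379 -0.079
outer loop
vertex 1.166 -3.194 -1.193
vertex 1.02 -3.002 -1.978
vertex 0.849 -2.462 -1.385
endloop
endfacet
facet normal 0.072 0.824 0.562
outer loop
vertex 0.561 -2.877 -0.739
vertex 0.849 -2.462 -1.385
vertex 0.042 -2.489 -1.242
endloop
endfacet
facet normal -0.185 -0.230 0.955
outer loop
vertex 0.554 -3.673 -0.932
vertex 0.561 -2.877 -0.739
vertex -0.14 -3.238 -0.962
endloop
endfacet
facet normal 0.055 -0.991 0.121
outer loop
vertex 0.838 -3.751 -1.698
vertex 0.554 -3.673 -0.932
vertex 0.031 -3.778 -1.555
endloop
endfacet
facet normal 0.460 -0.407 -0.789
outer loop
vertex 1.02 -3.002 -1.978
vertex 0.838 -3.751 -1.698
vertex 0.319 -3.363 -2.201
endloop
endfacet
facet normal 0.471 0.716 -0.516
outer loop
vertex 0.849 -2.462 -1.385
vertex 1.02 -3.002 -1.978
vertex 0.326 -2.567 -2.008
endloop
endfacet

endsolid


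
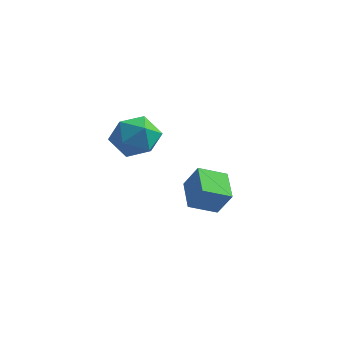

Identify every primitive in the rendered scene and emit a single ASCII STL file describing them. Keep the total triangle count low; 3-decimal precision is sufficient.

solid 
facet normal -0.976 0.052 -0.211
outer loop
vertex -3.033 -2.998 1.845
vertex -3.207 -3.907 2.428
vertex -3.26 -2.928 2.913
endloop
endfacet
facet normal -0.685 0.703 -0.192
outer loop
vertex -3.033 -2.998 1.845
vertex -3.26 -2.928 2.913
vertex -2.485 -2.292 2.476
endloop
endfacet
facet normal -0.158 0.723 -0.672
outer loop
vertex -3.033 -2.998 1.845
vertex -2.485 -2.292 2.476
vertex -1.953 -2.877 1.722
endloop
endfacet
facet normal -0.122 0.084 -0.989
outer loop
vertex -3.033 -2.998 1.845
vertex -1.953 -2.877 1.722
vertex -2.399 -3.875 1.692
endloop
endfacet
facet normal -0.628 -0.331 -0.704
outer loop
vertex -3.033 -2.998 1.845
vertex -2.399 -3.875 1.692
vertex -3.207 -3.907 2.428
endloop
endfacet
facet normal -0.398 0.797 0.455
outer loop
vertex -2.485 -2.292 2.476
vertex -3.26 -2.928 2.913
vertex -2.321 -2.765 3.448
endloop
endfacet
facet normal -0.869 -0.257 0.423
outer loop
vertex -3.26 -2.928 2.913
vertex -3.207 -3.907 2.428
vertex -2.767 -3.763 3.418
endloop
endfacet
facet normal -0.306 -0.875 -0.374
outer loop
vertex -3.207 -3.907 2.428
vertex -2.399 -3.875 1.692
vertex -2.235 -4.348 2.664
endloop
endfacet
facet normal 0.511 -0.203 -0.835
outer loop
vertex -2.399 -3.875 1.692
vertex -1.953 -2.877 1.722
vertex -1.46 -3.712 2.227
endloop
endfacet
facet normal 0.455 0.830 -0.323
outer loop
vertex -1.953 -2.877 1.722
vertex -2.485 -2.292 2.476
vertex -1.513 -2.733 2.712
endloop
endfacet
facet normal 0.122 -0.084 0.989
outer loop
vertex -1.687 -3.642 3.295
vertex -2.321 -2.765 3.448
vertex -2.767 -3.763 3.418
endloop
endfacet
facet normal 0.158 -0.723 0.672
outer loop
vertex -1.687 -3.642 3.295
vertex -2.767 -3.763 3.418
vertex -2.235 -4.348 2.664
endloop
endfacet
facet normal 0.685 -0.703 0.192
outer loop
vertex -1.687 -3.642 3.295
vertex -2.235 -4.348 2.664
vertex -1.46 -3.712 2.227
endloop
endfacet
facet normal 0.976 -0.052 0.211
outer loop
vertex -1.687 -3.642 3.295
vertex -1.46 -3.712 2.227
vertex -1.513 -2.733 2.712
endloop
endfacet
facet normal 0.628 0.331 0.704
outer loop
vertex -1.687 -3.642 3.295
vertex -1.513 -2.733 2.712
vertex -2.321 -2.765 3.448
endloop
endfacet
facet normal -0.511 0.203 0.835
outer loop
vertex -2.767 -3.763 3.418
vertex -2.321 -2.765 3.448
vertex -3.26 -2.928 2.913
endloop
endfacet
facet normal -0.455 -0.830 0.323
outer loop
vertex -2.235 -4.348 2.664
vertex -2.767 -3.763 3.418
vertex -3.207 -3.907 2.428
endloop
endfacet
facet normal 0.398 -0.797 -0.455
outer loop
vertex -1.46 -3.712 2.227
vertex -2.235 -4.348 2.664
vertex -2.399 -3.875 1.692
endloop
endfacet
facet normal 0.869 0.257 -0.423
outer loop
vertex -1.513 -2.733 2.712
vertex -1.46 -3.712 2.227
vertex -1.953 -2.877 1.722
endloop
endfacet
facet normal 0.306 0.875 0.374
outer loop
vertex -2.321 -2.765 3.448
vertex -1.513 -2.733 2.712
vertex -2.485 -2.292 2.476
endloop
endfacet
facet normal -0.592 0.713 0.376
outer loop
vertex -2.321 1.072 -0.901
vertex -1.507 2.019 -1.415
vertex -3.016 1.074 -2.0
endloop
endfacet
facet normal -0.604 -0.701 0.380
outer loop
vertex -2.093 -0.039 -2.585
vertex -2.321 1.072 -0.901
vertex -3.016 1.074 -2.0
endloop
endfacet
facet normal -0.592 0.713 0.375
outer loop
vertex -3.016 1.074 -2.0
vertex -1.507 2.019 -1.415
vertex -2.202 2.02 -2.513
endloop
endfacet
facet normal -0.534 0.001 -0.845
outer loop
vertex -2.202 2.02 -2.513
vertex -2.093 -0.039 -2.585
vertex -3.016 1.074 -2.0
endloop
endfacet
facet normal 0.535 -0.001 0.845
outer loop
vertex -2.321 1.072 -0.901
vertex -0.584 0.906 -2.0
vertex -1.507 2.019 -1.415
endloop
endfacet
facet normal -0.603 -0.701 0.381
outer loop
vertex -1.398 -0.04 -1.487
vertex -2.321 1.072 -0.901
vertex -2.093 -0.039 -2.585
endloop
endfacet
facet normal 0.535 -0.002 0.845
outer loop
vertex -1.398 -0.04 -1.487
vertex -0.584 0.906 -2.0
vertex -2.321 1.072 -0.901
endloop
endfacet
facet normal 0.603 0.701 -0.381
outer loop
vertex -1.507 2.019 -1.415
vertex -0.584 0.906 -2.0
vertex -2.202 2.02 -2.513
endloop
endfacet
facet normal -0.535 0.001 -0.845
outer loop
vertex -1.279 0.908 -3.099
vertex -2.093 -0.039 -2.585
vertex -2.202 2.02 -2.513
endloop
endfacet
facet normal 0.603 0.701 -0.380
outer loop
vertex -2.202 2.02 -2.513
vertex -0.584 0.906 -2.0
vertex -1.279 0.908 -3.099
endloop
endfacet
facet normal 0.592 -0.713 -0.376
outer loop
vertex -1.279 0.908 -3.099
vertex -1.398 -0.04 -1.487
vertex -2.093 -0.039 -2.585
endloop
endfacet
facet normal 0.592 -0.713 -0.376
outer loop
vertex -0.584 0.906 -2.0
vertex -1.398 -0.04 -1.487
vertex -1.279 0.908 -3.099
endloop
endfacet

endsolid


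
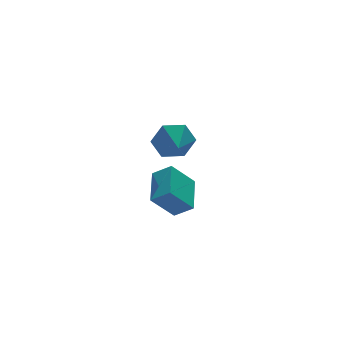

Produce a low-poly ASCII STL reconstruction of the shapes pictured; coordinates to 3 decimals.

solid 
facet normal 0.291 0.912 -0.290
outer loop
vertex -0.467 -0.2 2.007
vertex -0.821 0.21 2.941
vertex 0.197 -0.142 2.857
endloop
endfacet
facet normal 0.406 -0.877 -0.258
outer loop
vertex -0.467 -0.2 2.007
vertex 0.197 -0.142 2.857
vertex -1.179 -0.91 3.299
endloop
endfacet
facet normal 0.291 0.911 -0.291
outer loop
vertex 0.197 -0.142 2.857
vertex -0.821 0.21 2.941
vertex -0.157 0.269 3.791
endloop
endfacet
facet normal 0.539 -0.677 0.502
outer loop
vertex 0.197 -0.142 2.857
vertex -0.157 0.269 3.791
vertex -1.179 -0.91 3.299
endloop
endfacet
facet normal 0.291 0.911 -0.291
outer loop
vertex -0.157 0.269 3.791
vertex -0.821 0.21 2.941
vertex -1.174 0.621 3.876
endloop
endfacet
facet normal -0.044 -0.352 0.935
outer loop
vertex -0.157 0.269 3.791
vertex -1.174 0.621 3.876
vertex -1.179 -0.91 3.299
endloop
endfacet
facet normal 0.292 0.911 -0.290
outer loop
vertex -1.174 0.621 3.876
vertex -0.821 0.21 2.941
vertex -1.838 0.563 3.026
endloop
endfacet
facet normal -0.760 -0.227 0.609
outer loop
vertex -1.174 0.621 3.876
vertex -1.838 0.563 3.026
vertex -1.179 -0.91 3.299
endloop
endfacet
facet normal 0.292 0.911 -0.290
outer loop
vertex -1.838 0.563 3.026
vertex -0.821 0.21 2.941
vertex -1.484 0.152 2.091
endloop
endfacet
facet normal -0.892 -0.427 -0.150
outer loop
vertex -1.838 0.563 3.026
vertex -1.484 0.152 2.091
vertex -1.179 -0.91 3.299
endloop
endfacet
facet normal 0.292 0.912 -0.290
outer loop
vertex -1.484 0.152 2.091
vertex -0.821 0.21 2.941
vertex -0.467 -0.2 2.007
endloop
endfacet
facet normal -0.308 -0.752 -0.583
outer loop
vertex -1.484 0.152 2.091
vertex -0.467 -0.2 2.007
vertex -1.179 -0.91 3.299
endloop
endfacet
facet normal -0.621 0.164 0.767
outer loop
vertex -0.297 1.507 -2.001
vertex 0.705 3.177 -1.548
vertex -1.033 2.147 -2.734
endloop
endfacet
facet normal -0.501 -0.835 -0.226
outer loop
vertex 0.115 1.843 -4.152
vertex -0.297 1.507 -2.001
vertex -1.033 2.147 -2.734
endloop
endfacet
facet normal -0.621 0.164 0.767
outer loop
vertex -1.033 2.147 -2.734
vertex 0.705 3.177 -1.548
vertex -0.03 3.817 -2.28
endloop
endfacet
facet normal -0.603 0.525 -0.601
outer loop
vertex -0.03 3.817 -2.28
vertex 0.115 1.843 -4.152
vertex -1.033 2.147 -2.734
endloop
endfacet
facet normal 0.603 -0.525 0.601
outer loop
vertex -0.297 1.507 -2.001
vertex 1.853 2.873 -2.966
vertex 0.705 3.177 -1.548
endloop
endfacet
facet normal -0.502 -0.835 -0.226
outer loop
vertex 0.85 1.203 -3.42
vertex -0.297 1.507 -2.001
vertex 0.115 1.843 -4.152
endloop
endfacet
facet normal 0.603 -0.525 0.600
outer loop
vertex 0.85 1.203 -3.42
vertex 1.853 2.873 -2.966
vertex -0.297 1.507 -2.001
endloop
endfacet
facet normal 0.501 0.835 0.227
outer loop
vertex 0.705 3.177 -1.548
vertex 1.853 2.873 -2.966
vertex -0.03 3.817 -2.28
endloop
endfacet
facet normal -0.603 0.525 -0.600
outer loop
vertex 1.117 3.513 -3.699
vertex 0.115 1.843 -4.152
vertex -0.03 3.817 -2.28
endloop
endfacet
facet normal 0.501 0.835 0.226
outer loop
vertex -0.03 3.817 -2.28
vertex 1.853 2.873 -2.966
vertex 1.117 3.513 -3.699
endloop
endfacet
facet normal 0.621 -0.164 -0.767
outer loop
vertex 1.117 3.513 -3.699
vertex 0.85 1.203 -3.42
vertex 0.115 1.843 -4.152
endloop
endfacet
facet normal 0.621 -0.164 -0.767
outer loop
vertex 1.853 2.873 -2.966
vertex 0.85 1.203 -3.42
vertex 1.117 3.513 -3.699
endloop
endfacet

endsolid


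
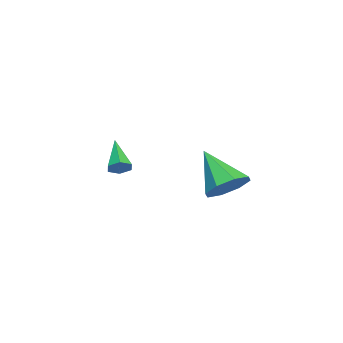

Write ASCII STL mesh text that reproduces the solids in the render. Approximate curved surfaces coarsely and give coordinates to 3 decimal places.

solid 
facet normal 0.747 0.325 -0.580
outer loop
vertex -0.176 -0.809 2.757
vertex -0.459 -0.898 2.343
vertex -0.479 -0.443 2.572
endloop
endfacet
facet normal 0.090 0.508 0.857
outer loop
vertex -0.176 -0.809 2.757
vertex -0.479 -0.443 2.572
vertex -1.661 -1.422 3.277
endloop
endfacet
facet normal 0.747 0.325 -0.580
outer loop
vertex -0.479 -0.443 2.572
vertex -0.459 -0.898 2.343
vertex -0.762 -0.532 2.158
endloop
endfacet
facet normal -0.550 0.810 0.202
outer loop
vertex -0.479 -0.443 2.572
vertex -0.762 -0.532 2.158
vertex -1.661 -1.422 3.277
endloop
endfacet
facet normal 0.747 0.326 -0.579
outer loop
vertex -0.762 -0.532 2.158
vertex -0.459 -0.898 2.343
vertex -0.742 -0.987 1.928
endloop
endfacet
facet normal -0.838 0.216 -0.501
outer loop
vertex -0.762 -0.532 2.158
vertex -0.742 -0.987 1.928
vertex -1.661 -1.422 3.277
endloop
endfacet
facet normal 0.747 0.326 -0.579
outer loop
vertex -0.742 -0.987 1.928
vertex -0.459 -0.898 2.343
vertex -0.439 -1.353 2.113
endloop
endfacet
facet normal -0.485 -0.680 -0.550
outer loop
vertex -0.742 -0.987 1.928
vertex -0.439 -1.353 2.113
vertex -1.661 -1.422 3.277
endloop
endfacet
facet normal 0.747 0.326 -0.579
outer loop
vertex -0.439 -1.353 2.113
vertex -0.459 -0.898 2.343
vertex -0.156 -1.264 2.528
endloop
endfacet
facet normal 0.155 -0.982 0.105
outer loop
vertex -0.439 -1.353 2.113
vertex -0.156 -1.264 2.528
vertex -1.661 -1.422 3.277
endloop
endfacet
facet normal 0.747 0.325 -0.580
outer loop
vertex -0.156 -1.264 2.528
vertex -0.459 -0.898 2.343
vertex -0.176 -0.809 2.757
endloop
endfacet
facet normal 0.443 -0.387 0.808
outer loop
vertex -0.156 -1.264 2.528
vertex -0.176 -0.809 2.757
vertex -1.661 -1.422 3.277
endloop
endfacet
facet normal 0.455 0.564 -0.689
outer loop
vertex 3.193 4.235 3.768
vertex 2.651 3.886 3.125
vertex 2.608 4.603 3.683
endloop
endfacet
facet normal 0.086 0.352 0.932
outer loop
vertex 3.193 4.235 3.768
vertex 2.608 4.603 3.683
vertex 1.789 2.814 4.435
endloop
endfacet
facet normal 0.454 0.564 -0.690
outer loop
vertex 2.608 4.603 3.683
vertex 2.651 3.886 3.125
vertex 2.048 4.551 3.272
endloop
endfacet
facet normal -0.535 0.524 0.663
outer loop
vertex 2.608 4.603 3.683
vertex 2.048 4.551 3.272
vertex 1.789 2.814 4.435
endloop
endfacet
facet normal 0.454 0.564 -0.690
outer loop
vertex 2.048 4.551 3.272
vertex 2.651 3.886 3.125
vertex 1.842 4.109 2.775
endloop
endfacet
facet normal -0.952 0.255 0.168
outer loop
vertex 2.048 4.551 3.272
vertex 1.842 4.109 2.775
vertex 1.789 2.814 4.435
endloop
endfacet
facet normal 0.454 0.565 -0.689
outer loop
vertex 1.842 4.109 2.775
vertex 2.651 3.886 3.125
vertex 2.11 3.537 2.482
endloop
endfacet
facet normal -0.919 -0.297 -0.261
outer loop
vertex 1.842 4.109 2.775
vertex 2.11 3.537 2.482
vertex 1.789 2.814 4.435
endloop
endfacet
facet normal 0.455 0.564 -0.689
outer loop
vertex 2.11 3.537 2.482
vertex 2.651 3.886 3.125
vertex 2.695 3.169 2.567
endloop
endfacet
facet normal -0.454 -0.809 -0.374
outer loop
vertex 2.11 3.537 2.482
vertex 2.695 3.169 2.567
vertex 1.789 2.814 4.435
endloop
endfacet
facet normal 0.454 0.564 -0.690
outer loop
vertex 2.695 3.169 2.567
vertex 2.651 3.886 3.125
vertex 3.255 3.221 2.978
endloop
endfacet
facet normal 0.168 -0.980 -0.105
outer loop
vertex 2.695 3.169 2.567
vertex 3.255 3.221 2.978
vertex 1.789 2.814 4.435
endloop
endfacet
facet normal 0.454 0.565 -0.689
outer loop
vertex 3.255 3.221 2.978
vertex 2.651 3.886 3.125
vertex 3.461 3.663 3.476
endloop
endfacet
facet normal 0.585 -0.712 0.390
outer loop
vertex 3.255 3.221 2.978
vertex 3.461 3.663 3.476
vertex 1.789 2.814 4.435
endloop
endfacet
facet normal 0.454 0.565 -0.689
outer loop
vertex 3.461 3.663 3.476
vertex 2.651 3.886 3.125
vertex 3.193 4.235 3.768
endloop
endfacet
facet normal 0.551 -0.160 0.819
outer loop
vertex 3.461 3.663 3.476
vertex 3.193 4.235 3.768
vertex 1.789 2.814 4.435
endloop
endfacet

endsolid


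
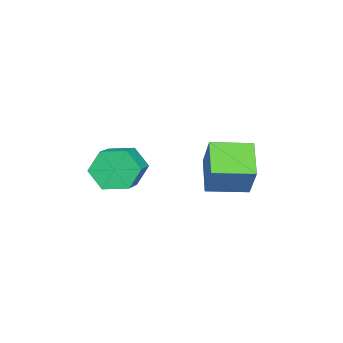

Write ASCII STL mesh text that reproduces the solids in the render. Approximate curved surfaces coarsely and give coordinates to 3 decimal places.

solid 
facet normal -0.472 -0.221 -0.853
outer loop
vertex -1.173 -0.253 2.857
vertex -1.595 1.119 2.736
vertex -0.018 0.039 2.142
endloop
endfacet
facet normal 0.293 -0.952 0.084
outer loop
vertex 0.715 0.381 3.464
vertex -1.173 -0.253 2.857
vertex -0.018 0.039 2.142
endloop
endfacet
facet normal -0.473 -0.221 -0.853
outer loop
vertex -0.018 0.039 2.142
vertex -1.595 1.119 2.736
vertex -0.44 1.411 2.02
endloop
endfacet
facet normal 0.831 0.210 -0.515
outer loop
vertex -0.44 1.411 2.02
vertex 0.715 0.381 3.464
vertex -0.018 0.039 2.142
endloop
endfacet
facet normal -0.831 -0.210 0.515
outer loop
vertex -1.173 -0.253 2.857
vertex -0.862 1.461 4.058
vertex -1.595 1.119 2.736
endloop
endfacet
facet normal 0.293 -0.952 0.084
outer loop
vertex -0.44 0.089 4.18
vertex -1.173 -0.253 2.857
vertex 0.715 0.381 3.464
endloop
endfacet
facet normal -0.831 -0.210 0.515
outer loop
vertex -0.44 0.089 4.18
vertex -0.862 1.461 4.058
vertex -1.173 -0.253 2.857
endloop
endfacet
facet normal -0.293 0.952 -0.084
outer loop
vertex -1.595 1.119 2.736
vertex -0.862 1.461 4.058
vertex -0.44 1.411 2.02
endloop
endfacet
facet normal 0.831 0.210 -0.515
outer loop
vertex 0.293 1.753 3.343
vertex 0.715 0.381 3.464
vertex -0.44 1.411 2.02
endloop
endfacet
facet normal -0.293 0.952 -0.084
outer loop
vertex -0.44 1.411 2.02
vertex -0.862 1.461 4.058
vertex 0.293 1.753 3.343
endloop
endfacet
facet normal 0.473 0.221 0.853
outer loop
vertex 0.293 1.753 3.343
vertex -0.44 0.089 4.18
vertex 0.715 0.381 3.464
endloop
endfacet
facet normal 0.472 0.221 0.853
outer loop
vertex -0.862 1.461 4.058
vertex -0.44 0.089 4.18
vertex 0.293 1.753 3.343
endloop
endfacet
facet normal -0.903 -0.049 -0.427
outer loop
vertex -0.054 -3.06 2.005
vertex -0.409 -2.738 2.718
vertex -0.143 -2.209 2.095
endloop
endfacet
facet normal 0.418 0.139 -0.898
outer loop
vertex -0.054 -3.06 2.005
vertex -0.143 -2.209 2.095
vertex 1.345 -2.983 2.668
endloop
endfacet
facet normal 0.418 0.139 -0.898
outer loop
vertex 1.345 -2.983 2.668
vertex -0.143 -2.209 2.095
vertex 1.256 -2.133 2.758
endloop
endfacet
facet normal 0.903 0.049 0.428
outer loop
vertex 1.345 -2.983 2.668
vertex 1.256 -2.133 2.758
vertex 0.989 -2.662 3.382
endloop
endfacet
facet normal -0.903 -0.050 -0.428
outer loop
vertex -0.143 -2.209 2.095
vertex -0.409 -2.738 2.718
vertex -0.499 -1.888 2.809
endloop
endfacet
facet normal 0.119 0.926 -0.357
outer loop
vertex -0.143 -2.209 2.095
vertex -0.499 -1.888 2.809
vertex 1.256 -2.133 2.758
endloop
endfacet
facet normal 0.119 0.926 -0.358
outer loop
vertex 1.256 -2.133 2.758
vertex -0.499 -1.888 2.809
vertex 0.9 -1.811 3.472
endloop
endfacet
facet normal 0.903 0.049 0.428
outer loop
vertex 1.256 -2.133 2.758
vertex 0.9 -1.811 3.472
vertex 0.989 -2.662 3.382
endloop
endfacet
facet normal -0.903 -0.050 -0.428
outer loop
vertex -0.499 -1.888 2.809
vertex -0.409 -2.738 2.718
vertex -0.765 -2.417 3.432
endloop
endfacet
facet normal -0.299 0.787 0.540
outer loop
vertex -0.499 -1.888 2.809
vertex -0.765 -2.417 3.432
vertex 0.9 -1.811 3.472
endloop
endfacet
facet normal -0.299 0.787 0.540
outer loop
vertex 0.9 -1.811 3.472
vertex -0.765 -2.417 3.432
vertex 0.634 -2.34 4.095
endloop
endfacet
facet normal 0.903 0.049 0.427
outer loop
vertex 0.9 -1.811 3.472
vertex 0.634 -2.34 4.095
vertex 0.989 -2.662 3.382
endloop
endfacet
facet normal -0.903 -0.049 -0.428
outer loop
vertex -0.765 -2.417 3.432
vertex -0.409 -2.738 2.718
vertex -0.676 -3.267 3.342
endloop
endfacet
facet normal -0.418 -0.139 0.898
outer loop
vertex -0.765 -2.417 3.432
vertex -0.676 -3.267 3.342
vertex 0.634 -2.34 4.095
endloop
endfacet
facet normal -0.418 -0.139 0.898
outer loop
vertex 0.634 -2.34 4.095
vertex -0.676 -3.267 3.342
vertex 0.723 -3.191 4.005
endloop
endfacet
facet normal 0.903 0.049 0.427
outer loop
vertex 0.634 -2.34 4.095
vertex 0.723 -3.191 4.005
vertex 0.989 -2.662 3.382
endloop
endfacet
facet normal -0.903 -0.049 -0.428
outer loop
vertex -0.676 -3.267 3.342
vertex -0.409 -2.738 2.718
vertex -0.32 -3.589 2.628
endloop
endfacet
facet normal -0.119 -0.926 0.358
outer loop
vertex -0.676 -3.267 3.342
vertex -0.32 -3.589 2.628
vertex 0.723 -3.191 4.005
endloop
endfacet
facet normal -0.118 -0.926 0.357
outer loop
vertex 0.723 -3.191 4.005
vertex -0.32 -3.589 2.628
vertex 1.079 -3.512 3.291
endloop
endfacet
facet normal 0.903 0.050 0.428
outer loop
vertex 0.723 -3.191 4.005
vertex 1.079 -3.512 3.291
vertex 0.989 -2.662 3.382
endloop
endfacet
facet normal -0.903 -0.049 -0.427
outer loop
vertex -0.32 -3.589 2.628
vertex -0.409 -2.738 2.718
vertex -0.054 -3.06 2.005
endloop
endfacet
facet normal 0.299 -0.787 -0.540
outer loop
vertex -0.32 -3.589 2.628
vertex -0.054 -3.06 2.005
vertex 1.079 -3.512 3.291
endloop
endfacet
facet normal 0.299 -0.787 -0.540
outer loop
vertex 1.079 -3.512 3.291
vertex -0.054 -3.06 2.005
vertex 1.345 -2.983 2.668
endloop
endfacet
facet normal 0.903 0.050 0.428
outer loop
vertex 1.079 -3.512 3.291
vertex 1.345 -2.983 2.668
vertex 0.989 -2.662 3.382
endloop
endfacet

endsolid


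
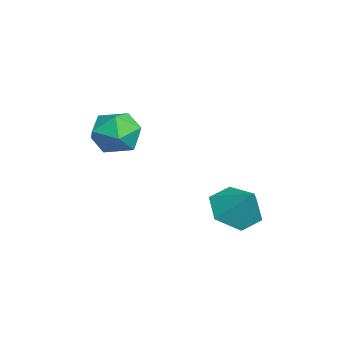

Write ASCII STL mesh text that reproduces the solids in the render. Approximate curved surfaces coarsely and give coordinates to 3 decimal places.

solid 
facet normal -0.771 -0.634 0.059
outer loop
vertex -4.86 -2.811 0.296
vertex -4.222 -3.61 0.05
vertex -4.365 -3.342 1.056
endloop
endfacet
facet normal -0.861 -0.083 0.503
outer loop
vertex -4.86 -2.811 0.296
vertex -4.365 -3.342 1.056
vertex -4.436 -2.294 1.107
endloop
endfacet
facet normal -0.849 0.516 0.115
outer loop
vertex -4.86 -2.811 0.296
vertex -4.436 -2.294 1.107
vertex -4.337 -1.914 0.131
endloop
endfacet
facet normal -0.752 0.334 -0.568
outer loop
vertex -4.86 -2.811 0.296
vertex -4.337 -1.914 0.131
vertex -4.205 -2.728 -0.522
endloop
endfacet
facet normal -0.704 -0.377 -0.602
outer loop
vertex -4.86 -2.811 0.296
vertex -4.205 -2.728 -0.522
vertex -4.222 -3.61 0.05
endloop
endfacet
facet normal -0.304 -0.067 0.950
outer loop
vertex -4.436 -2.294 1.107
vertex -4.365 -3.342 1.056
vertex -3.535 -2.772 1.362
endloop
endfacet
facet normal -0.159 -0.959 0.233
outer loop
vertex -4.365 -3.342 1.056
vertex -4.222 -3.61 0.05
vertex -3.403 -3.586 0.709
endloop
endfacet
facet normal -0.051 -0.543 -0.838
outer loop
vertex -4.222 -3.61 0.05
vertex -4.205 -2.728 -0.522
vertex -3.304 -3.206 -0.267
endloop
endfacet
facet normal -0.128 0.608 -0.784
outer loop
vertex -4.205 -2.728 -0.522
vertex -4.337 -1.914 0.131
vertex -3.375 -2.158 -0.216
endloop
endfacet
facet normal -0.286 0.902 0.322
outer loop
vertex -4.337 -1.914 0.131
vertex -4.436 -2.294 1.107
vertex -3.518 -1.89 0.79
endloop
endfacet
facet normal 0.752 -0.334 0.568
outer loop
vertex -2.88 -2.689 0.544
vertex -3.535 -2.772 1.362
vertex -3.403 -3.586 0.709
endloop
endfacet
facet normal 0.849 -0.516 -0.115
outer loop
vertex -2.88 -2.689 0.544
vertex -3.403 -3.586 0.709
vertex -3.304 -3.206 -0.267
endloop
endfacet
facet normal 0.861 0.083 -0.503
outer loop
vertex -2.88 -2.689 0.544
vertex -3.304 -3.206 -0.267
vertex -3.375 -2.158 -0.216
endloop
endfacet
facet normal 0.771 0.634 -0.059
outer loop
vertex -2.88 -2.689 0.544
vertex -3.375 -2.158 -0.216
vertex -3.518 -1.89 0.79
endloop
endfacet
facet normal 0.704 0.377 0.602
outer loop
vertex -2.88 -2.689 0.544
vertex -3.518 -1.89 0.79
vertex -3.535 -2.772 1.362
endloop
endfacet
facet normal 0.128 -0.608 0.784
outer loop
vertex -3.403 -3.586 0.709
vertex -3.535 -2.772 1.362
vertex -4.365 -3.342 1.056
endloop
endfacet
facet normal 0.286 -0.902 -0.322
outer loop
vertex -3.304 -3.206 -0.267
vertex -3.403 -3.586 0.709
vertex -4.222 -3.61 0.05
endloop
endfacet
facet normal 0.304 0.067 -0.950
outer loop
vertex -3.375 -2.158 -0.216
vertex -3.304 -3.206 -0.267
vertex -4.205 -2.728 -0.522
endloop
endfacet
facet normal 0.159 0.959 -0.233
outer loop
vertex -3.518 -1.89 0.79
vertex -3.375 -2.158 -0.216
vertex -4.337 -1.914 0.131
endloop
endfacet
facet normal 0.051 0.543 0.838
outer loop
vertex -3.535 -2.772 1.362
vertex -3.518 -1.89 0.79
vertex -4.436 -2.294 1.107
endloop
endfacet
facet normal -0.560 -0.366 -0.744
outer loop
vertex -1.526 0.485 -2.781
vertex -2.225 1.269 -2.64
vertex -1.415 1.395 -3.312
endloop
endfacet
facet normal 0.994 -0.112 0.015
outer loop
vertex -1.526 0.485 -2.781
vertex -1.415 1.395 -3.312
vertex -1.395 1.811 -1.54
endloop
endfacet
facet normal -0.560 -0.366 -0.743
outer loop
vertex -1.415 1.395 -3.312
vertex -2.225 1.269 -2.64
vertex -2.114 2.179 -3.172
endloop
endfacet
facet normal 0.721 0.673 -0.166
outer loop
vertex -1.415 1.395 -3.312
vertex -2.114 2.179 -3.172
vertex -1.395 1.811 -1.54
endloop
endfacet
facet normal -0.561 -0.366 -0.743
outer loop
vertex -2.114 2.179 -3.172
vertex -2.225 1.269 -2.64
vertex -2.923 2.054 -2.499
endloop
endfacet
facet normal 0.024 0.977 0.210
outer loop
vertex -2.114 2.179 -3.172
vertex -2.923 2.054 -2.499
vertex -1.395 1.811 -1.54
endloop
endfacet
facet normal -0.561 -0.365 -0.743
outer loop
vertex -2.923 2.054 -2.499
vertex -2.225 1.269 -2.64
vertex -3.034 1.143 -1.968
endloop
endfacet
facet normal -0.403 0.497 0.768
outer loop
vertex -2.923 2.054 -2.499
vertex -3.034 1.143 -1.968
vertex -1.395 1.811 -1.54
endloop
endfacet
facet normal -0.560 -0.367 -0.743
outer loop
vertex -3.034 1.143 -1.968
vertex -2.225 1.269 -2.64
vertex -2.335 0.359 -2.108
endloop
endfacet
facet normal -0.131 -0.286 0.949
outer loop
vertex -3.034 1.143 -1.968
vertex -2.335 0.359 -2.108
vertex -1.395 1.811 -1.54
endloop
endfacet
facet normal -0.561 -0.366 -0.743
outer loop
vertex -2.335 0.359 -2.108
vertex -2.225 1.269 -2.64
vertex -1.526 0.485 -2.781
endloop
endfacet
facet normal 0.568 -0.592 0.572
outer loop
vertex -2.335 0.359 -2.108
vertex -1.526 0.485 -2.781
vertex -1.395 1.811 -1.54
endloop
endfacet

endsolid


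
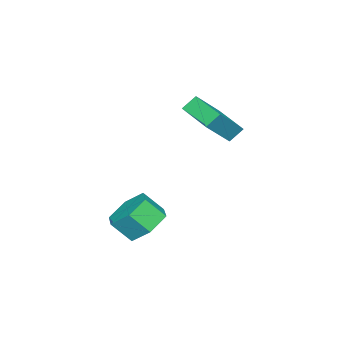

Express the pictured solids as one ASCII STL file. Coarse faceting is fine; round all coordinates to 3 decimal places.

solid 
facet normal -0.270 0.622 -0.735
outer loop
vertex 1.441 1.669 -2.679
vertex 0.575 1.07 -2.868
vertex 0.524 1.876 -2.167
endloop
endfacet
facet normal 0.440 0.759 0.481
outer loop
vertex 1.441 1.669 -2.679
vertex 0.524 1.876 -2.167
vertex 1.77 0.91 -1.782
endloop
endfacet
facet normal 0.440 0.759 0.480
outer loop
vertex 1.77 0.91 -1.782
vertex 0.524 1.876 -2.167
vertex 0.854 1.117 -1.27
endloop
endfacet
facet normal 0.270 -0.622 0.735
outer loop
vertex 1.77 0.91 -1.782
vertex 0.854 1.117 -1.27
vertex 0.905 0.31 -1.972
endloop
endfacet
facet normal -0.271 0.622 -0.735
outer loop
vertex 0.524 1.876 -2.167
vertex 0.575 1.07 -2.868
vertex -0.341 1.276 -2.356
endloop
endfacet
facet normal -0.522 0.547 0.655
outer loop
vertex 0.524 1.876 -2.167
vertex -0.341 1.276 -2.356
vertex 0.854 1.117 -1.27
endloop
endfacet
facet normal -0.522 0.546 0.655
outer loop
vertex 0.854 1.117 -1.27
vertex -0.341 1.276 -2.356
vertex -0.012 0.517 -1.46
endloop
endfacet
facet normal 0.270 -0.622 0.735
outer loop
vertex 0.854 1.117 -1.27
vertex -0.012 0.517 -1.46
vertex 0.905 0.31 -1.972
endloop
endfacet
facet normal -0.270 0.623 -0.734
outer loop
vertex -0.341 1.276 -2.356
vertex 0.575 1.07 -2.868
vertex -0.29 0.47 -3.058
endloop
endfacet
facet normal -0.962 -0.212 0.174
outer loop
vertex -0.341 1.276 -2.356
vertex -0.29 0.47 -3.058
vertex -0.012 0.517 -1.46
endloop
endfacet
facet normal -0.962 -0.212 0.174
outer loop
vertex -0.012 0.517 -1.46
vertex -0.29 0.47 -3.058
vertex 0.039 -0.289 -2.161
endloop
endfacet
facet normal 0.270 -0.622 0.735
outer loop
vertex -0.012 0.517 -1.46
vertex 0.039 -0.289 -2.161
vertex 0.905 0.31 -1.972
endloop
endfacet
facet normal -0.270 0.622 -0.735
outer loop
vertex -0.29 0.47 -3.058
vertex 0.575 1.07 -2.868
vertex 0.626 0.263 -3.57
endloop
endfacet
facet normal -0.440 -0.759 -0.481
outer loop
vertex -0.29 0.47 -3.058
vertex 0.626 0.263 -3.57
vertex 0.039 -0.289 -2.161
endloop
endfacet
facet normal -0.440 -0.759 -0.480
outer loop
vertex 0.039 -0.289 -2.161
vertex 0.626 0.263 -3.57
vertex 0.956 -0.496 -2.673
endloop
endfacet
facet normal 0.270 -0.622 0.735
outer loop
vertex 0.039 -0.289 -2.161
vertex 0.956 -0.496 -2.673
vertex 0.905 0.31 -1.972
endloop
endfacet
facet normal -0.270 0.622 -0.735
outer loop
vertex 0.626 0.263 -3.57
vertex 0.575 1.07 -2.868
vertex 1.492 0.863 -3.38
endloop
endfacet
facet normal 0.522 -0.547 -0.655
outer loop
vertex 0.626 0.263 -3.57
vertex 1.492 0.863 -3.38
vertex 0.956 -0.496 -2.673
endloop
endfacet
facet normal 0.522 -0.547 -0.655
outer loop
vertex 0.956 -0.496 -2.673
vertex 1.492 0.863 -3.38
vertex 1.821 0.104 -2.484
endloop
endfacet
facet normal 0.271 -0.622 0.735
outer loop
vertex 0.956 -0.496 -2.673
vertex 1.821 0.104 -2.484
vertex 0.905 0.31 -1.972
endloop
endfacet
facet normal -0.270 0.622 -0.735
outer loop
vertex 1.492 0.863 -3.38
vertex 0.575 1.07 -2.868
vertex 1.441 1.669 -2.679
endloop
endfacet
facet normal 0.962 0.212 -0.174
outer loop
vertex 1.492 0.863 -3.38
vertex 1.441 1.669 -2.679
vertex 1.821 0.104 -2.484
endloop
endfacet
facet normal 0.962 0.212 -0.173
outer loop
vertex 1.821 0.104 -2.484
vertex 1.441 1.669 -2.679
vertex 1.77 0.91 -1.782
endloop
endfacet
facet normal 0.270 -0.623 0.734
outer loop
vertex 1.821 0.104 -2.484
vertex 1.77 0.91 -1.782
vertex 0.905 0.31 -1.972
endloop
endfacet
facet normal -0.702 0.204 -0.682
outer loop
vertex -3.951 1.843 1.843
vertex -3.156 3.359 1.477
vertex -3.49 1.46 1.254
endloop
endfacet
facet normal -0.454 -0.866 0.208
outer loop
vertex -2.184 1.081 2.523
vertex -3.951 1.843 1.843
vertex -3.49 1.46 1.254
endloop
endfacet
facet normal -0.702 0.204 -0.682
outer loop
vertex -3.49 1.46 1.254
vertex -3.156 3.359 1.477
vertex -2.695 2.975 0.888
endloop
endfacet
facet normal 0.548 -0.457 -0.701
outer loop
vertex -2.695 2.975 0.888
vertex -2.184 1.081 2.523
vertex -3.49 1.46 1.254
endloop
endfacet
facet normal -0.548 0.457 0.701
outer loop
vertex -3.951 1.843 1.843
vertex -1.85 2.98 2.746
vertex -3.156 3.359 1.477
endloop
endfacet
facet normal -0.454 -0.866 0.209
outer loop
vertex -2.645 1.465 3.112
vertex -3.951 1.843 1.843
vertex -2.184 1.081 2.523
endloop
endfacet
facet normal -0.548 0.457 0.700
outer loop
vertex -2.645 1.465 3.112
vertex -1.85 2.98 2.746
vertex -3.951 1.843 1.843
endloop
endfacet
facet normal 0.454 0.866 -0.209
outer loop
vertex -3.156 3.359 1.477
vertex -1.85 2.98 2.746
vertex -2.695 2.975 0.888
endloop
endfacet
facet normal 0.548 -0.457 -0.700
outer loop
vertex -1.389 2.597 2.157
vertex -2.184 1.081 2.523
vertex -2.695 2.975 0.888
endloop
endfacet
facet normal 0.453 0.867 -0.209
outer loop
vertex -2.695 2.975 0.888
vertex -1.85 2.98 2.746
vertex -1.389 2.597 2.157
endloop
endfacet
facet normal 0.702 -0.204 0.682
outer loop
vertex -1.389 2.597 2.157
vertex -2.645 1.465 3.112
vertex -2.184 1.081 2.523
endloop
endfacet
facet normal 0.702 -0.204 0.682
outer loop
vertex -1.85 2.98 2.746
vertex -2.645 1.465 3.112
vertex -1.389 2.597 2.157
endloop
endfacet

endsolid


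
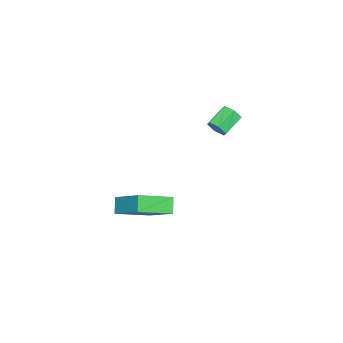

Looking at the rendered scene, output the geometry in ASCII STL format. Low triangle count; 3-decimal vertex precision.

solid 
facet normal -0.687 -0.259 0.679
outer loop
vertex 3.751 -2.749 1.78
vertex 4.446 -1.269 3.049
vertex 2.501 -1.49 0.996
endloop
endfacet
facet normal -0.336 -0.715 -0.613
outer loop
vertex 3.134 -1.251 0.371
vertex 3.751 -2.749 1.78
vertex 2.501 -1.49 0.996
endloop
endfacet
facet normal -0.687 -0.259 0.679
outer loop
vertex 2.501 -1.49 0.996
vertex 4.446 -1.269 3.049
vertex 3.196 -0.01 2.265
endloop
endfacet
facet normal -0.644 0.649 -0.404
outer loop
vertex 3.196 -0.01 2.265
vertex 3.134 -1.251 0.371
vertex 2.501 -1.49 0.996
endloop
endfacet
facet normal 0.644 -0.649 0.404
outer loop
vertex 3.751 -2.749 1.78
vertex 5.079 -1.03 2.424
vertex 4.446 -1.269 3.049
endloop
endfacet
facet normal -0.336 -0.715 -0.613
outer loop
vertex 4.384 -2.51 1.155
vertex 3.751 -2.749 1.78
vertex 3.134 -1.251 0.371
endloop
endfacet
facet normal 0.644 -0.649 0.404
outer loop
vertex 4.384 -2.51 1.155
vertex 5.079 -1.03 2.424
vertex 3.751 -2.749 1.78
endloop
endfacet
facet normal 0.336 0.715 0.613
outer loop
vertex 4.446 -1.269 3.049
vertex 5.079 -1.03 2.424
vertex 3.196 -0.01 2.265
endloop
endfacet
facet normal -0.644 0.649 -0.404
outer loop
vertex 3.829 0.229 1.64
vertex 3.134 -1.251 0.371
vertex 3.196 -0.01 2.265
endloop
endfacet
facet normal 0.336 0.715 0.613
outer loop
vertex 3.196 -0.01 2.265
vertex 5.079 -1.03 2.424
vertex 3.829 0.229 1.64
endloop
endfacet
facet normal 0.687 0.259 -0.679
outer loop
vertex 3.829 0.229 1.64
vertex 4.384 -2.51 1.155
vertex 3.134 -1.251 0.371
endloop
endfacet
facet normal 0.687 0.259 -0.679
outer loop
vertex 5.079 -1.03 2.424
vertex 4.384 -2.51 1.155
vertex 3.829 0.229 1.64
endloop
endfacet
facet normal 0.855 -0.300 -0.424
outer loop
vertex -1.262 0.566 4.111
vertex -1.571 0.331 3.654
vertex -1.384 0.9 3.628
endloop
endfacet
facet normal 0.477 0.774 0.415
outer loop
vertex -1.262 0.566 4.111
vertex -1.384 0.9 3.628
vertex -2.34 0.945 4.644
endloop
endfacet
facet normal 0.478 0.774 0.415
outer loop
vertex -2.34 0.945 4.644
vertex -1.384 0.9 3.628
vertex -2.461 1.279 4.16
endloop
endfacet
facet normal -0.855 0.301 0.422
outer loop
vertex -2.34 0.945 4.644
vertex -2.461 1.279 4.16
vertex -2.649 0.709 4.186
endloop
endfacet
facet normal 0.855 -0.300 -0.423
outer loop
vertex -1.384 0.9 3.628
vertex -1.571 0.331 3.654
vertex -1.693 0.665 3.17
endloop
endfacet
facet normal 0.064 0.870 -0.490
outer loop
vertex -1.384 0.9 3.628
vertex -1.693 0.665 3.17
vertex -2.461 1.279 4.16
endloop
endfacet
facet normal 0.062 0.869 -0.491
outer loop
vertex -2.461 1.279 4.16
vertex -1.693 0.665 3.17
vertex -2.77 1.043 3.703
endloop
endfacet
facet normal -0.855 0.301 0.422
outer loop
vertex -2.461 1.279 4.16
vertex -2.77 1.043 3.703
vertex -2.649 0.709 4.186
endloop
endfacet
facet normal 0.855 -0.300 -0.423
outer loop
vertex -1.693 0.665 3.17
vertex -1.571 0.331 3.654
vertex -1.88 0.095 3.196
endloop
endfacet
facet normal -0.415 0.095 -0.905
outer loop
vertex -1.693 0.665 3.17
vertex -1.88 0.095 3.196
vertex -2.77 1.043 3.703
endloop
endfacet
facet normal -0.414 0.095 -0.905
outer loop
vertex -2.77 1.043 3.703
vertex -1.88 0.095 3.196
vertex -2.958 0.474 3.729
endloop
endfacet
facet normal -0.855 0.302 0.423
outer loop
vertex -2.77 1.043 3.703
vertex -2.958 0.474 3.729
vertex -2.649 0.709 4.186
endloop
endfacet
facet normal 0.855 -0.301 -0.422
outer loop
vertex -1.88 0.095 3.196
vertex -1.571 0.331 3.654
vertex -1.759 -0.239 3.68
endloop
endfacet
facet normal -0.477 -0.774 -0.415
outer loop
vertex -1.88 0.095 3.196
vertex -1.759 -0.239 3.68
vertex -2.958 0.474 3.729
endloop
endfacet
facet normal -0.478 -0.774 -0.415
outer loop
vertex -2.958 0.474 3.729
vertex -1.759 -0.239 3.68
vertex -2.836 0.14 4.212
endloop
endfacet
facet normal -0.855 0.300 0.424
outer loop
vertex -2.958 0.474 3.729
vertex -2.836 0.14 4.212
vertex -2.649 0.709 4.186
endloop
endfacet
facet normal 0.855 -0.301 -0.422
outer loop
vertex -1.759 -0.239 3.68
vertex -1.571 0.331 3.654
vertex -1.45 -0.003 4.137
endloop
endfacet
facet normal -0.063 -0.869 0.491
outer loop
vertex -1.759 -0.239 3.68
vertex -1.45 -0.003 4.137
vertex -2.836 0.14 4.212
endloop
endfacet
facet normal -0.063 -0.870 0.489
outer loop
vertex -2.836 0.14 4.212
vertex -1.45 -0.003 4.137
vertex -2.527 0.375 4.67
endloop
endfacet
facet normal -0.855 0.300 0.423
outer loop
vertex -2.836 0.14 4.212
vertex -2.527 0.375 4.67
vertex -2.649 0.709 4.186
endloop
endfacet
facet normal 0.855 -0.302 -0.423
outer loop
vertex -1.45 -0.003 4.137
vertex -1.571 0.331 3.654
vertex -1.262 0.566 4.111
endloop
endfacet
facet normal 0.414 -0.096 0.905
outer loop
vertex -1.45 -0.003 4.137
vertex -1.262 0.566 4.111
vertex -2.527 0.375 4.67
endloop
endfacet
facet normal 0.414 -0.095 0.905
outer loop
vertex -2.527 0.375 4.67
vertex -1.262 0.566 4.111
vertex -2.34 0.945 4.644
endloop
endfacet
facet normal -0.855 0.300 0.423
outer loop
vertex -2.527 0.375 4.67
vertex -2.34 0.945 4.644
vertex -2.649 0.709 4.186
endloop
endfacet

endsolid
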